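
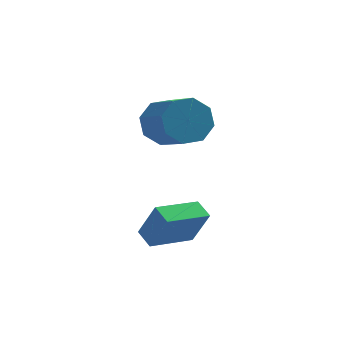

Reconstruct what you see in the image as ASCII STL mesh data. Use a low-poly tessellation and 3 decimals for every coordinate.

solid 
facet normal -0.370 0.798 -0.475
outer loop
vertex 3.714 0.365 -0.089
vertex 3.204 0.636 0.763
vertex 4.137 0.839 0.377
endloop
endfacet
facet normal 0.758 -0.036 -0.652
outer loop
vertex 3.714 0.365 -0.089
vertex 4.137 0.839 0.377
vertex 4.427 -1.167 0.824
endloop
endfacet
facet normal 0.759 -0.035 -0.650
outer loop
vertex 4.427 -1.167 0.824
vertex 4.137 0.839 0.377
vertex 4.849 -0.692 1.291
endloop
endfacet
facet normal 0.371 -0.797 0.476
outer loop
vertex 4.427 -1.167 0.824
vertex 4.849 -0.692 1.291
vertex 3.916 -0.896 1.677
endloop
endfacet
facet normal -0.371 0.797 -0.476
outer loop
vertex 4.137 0.839 0.377
vertex 3.204 0.636 0.763
vertex 4.012 1.195 1.07
endloop
endfacet
facet normal 0.915 0.401 -0.041
outer loop
vertex 4.137 0.839 0.377
vertex 4.012 1.195 1.07
vertex 4.849 -0.692 1.291
endloop
endfacet
facet normal 0.915 0.401 -0.042
outer loop
vertex 4.849 -0.692 1.291
vertex 4.012 1.195 1.07
vertex 4.725 -0.336 1.983
endloop
endfacet
facet normal 0.371 -0.797 0.477
outer loop
vertex 4.849 -0.692 1.291
vertex 4.725 -0.336 1.983
vertex 3.916 -0.896 1.677
endloop
endfacet
facet normal -0.371 0.798 -0.475
outer loop
vertex 4.012 1.195 1.07
vertex 3.204 0.636 0.763
vertex 3.415 1.223 1.583
endloop
endfacet
facet normal 0.536 0.602 0.591
outer loop
vertex 4.012 1.195 1.07
vertex 3.415 1.223 1.583
vertex 4.725 -0.336 1.983
endloop
endfacet
facet normal 0.536 0.602 0.592
outer loop
vertex 4.725 -0.336 1.983
vertex 3.415 1.223 1.583
vertex 4.127 -0.308 2.496
endloop
endfacet
facet normal 0.371 -0.797 0.476
outer loop
vertex 4.725 -0.336 1.983
vertex 4.127 -0.308 2.496
vertex 3.916 -0.896 1.677
endloop
endfacet
facet normal -0.371 0.798 -0.476
outer loop
vertex 3.415 1.223 1.583
vertex 3.204 0.636 0.763
vertex 2.693 0.907 1.616
endloop
endfacet
facet normal -0.157 0.451 0.879
outer loop
vertex 3.415 1.223 1.583
vertex 2.693 0.907 1.616
vertex 4.127 -0.308 2.496
endloop
endfacet
facet normal -0.158 0.450 0.879
outer loop
vertex 4.127 -0.308 2.496
vertex 2.693 0.907 1.616
vertex 3.406 -0.625 2.529
endloop
endfacet
facet normal 0.372 -0.797 0.476
outer loop
vertex 4.127 -0.308 2.496
vertex 3.406 -0.625 2.529
vertex 3.916 -0.896 1.677
endloop
endfacet
facet normal -0.371 0.797 -0.476
outer loop
vertex 2.693 0.907 1.616
vertex 3.204 0.636 0.763
vertex 2.271 0.432 1.149
endloop
endfacet
facet normal -0.759 0.035 0.650
outer loop
vertex 2.693 0.907 1.616
vertex 2.271 0.432 1.149
vertex 3.406 -0.625 2.529
endloop
endfacet
facet normal -0.758 0.036 0.651
outer loop
vertex 3.406 -0.625 2.529
vertex 2.271 0.432 1.149
vertex 2.983 -1.099 2.063
endloop
endfacet
facet normal 0.370 -0.798 0.475
outer loop
vertex 3.406 -0.625 2.529
vertex 2.983 -1.099 2.063
vertex 3.916 -0.896 1.677
endloop
endfacet
facet normal -0.371 0.797 -0.477
outer loop
vertex 2.271 0.432 1.149
vertex 3.204 0.636 0.763
vertex 2.395 0.076 0.457
endloop
endfacet
facet normal -0.915 -0.401 0.042
outer loop
vertex 2.271 0.432 1.149
vertex 2.395 0.076 0.457
vertex 2.983 -1.099 2.063
endloop
endfacet
facet normal -0.915 -0.402 0.041
outer loop
vertex 2.983 -1.099 2.063
vertex 2.395 0.076 0.457
vertex 3.108 -1.455 1.37
endloop
endfacet
facet normal 0.371 -0.797 0.476
outer loop
vertex 2.983 -1.099 2.063
vertex 3.108 -1.455 1.37
vertex 3.916 -0.896 1.677
endloop
endfacet
facet normal -0.371 0.797 -0.476
outer loop
vertex 2.395 0.076 0.457
vertex 3.204 0.636 0.763
vertex 2.993 0.048 -0.056
endloop
endfacet
facet normal -0.536 -0.602 -0.592
outer loop
vertex 2.395 0.076 0.457
vertex 2.993 0.048 -0.056
vertex 3.108 -1.455 1.37
endloop
endfacet
facet normal -0.536 -0.602 -0.591
outer loop
vertex 3.108 -1.455 1.37
vertex 2.993 0.048 -0.056
vertex 3.705 -1.483 0.857
endloop
endfacet
facet normal 0.371 -0.798 0.475
outer loop
vertex 3.108 -1.455 1.37
vertex 3.705 -1.483 0.857
vertex 3.916 -0.896 1.677
endloop
endfacet
facet normal -0.372 0.797 -0.476
outer loop
vertex 2.993 0.048 -0.056
vertex 3.204 0.636 0.763
vertex 3.714 0.365 -0.089
endloop
endfacet
facet normal 0.158 -0.451 -0.879
outer loop
vertex 2.993 0.048 -0.056
vertex 3.714 0.365 -0.089
vertex 3.705 -1.483 0.857
endloop
endfacet
facet normal 0.157 -0.451 -0.879
outer loop
vertex 3.705 -1.483 0.857
vertex 3.714 0.365 -0.089
vertex 4.427 -1.167 0.824
endloop
endfacet
facet normal 0.371 -0.798 0.476
outer loop
vertex 3.705 -1.483 0.857
vertex 4.427 -1.167 0.824
vertex 3.916 -0.896 1.677
endloop
endfacet
facet normal -0.810 -0.547 0.212
outer loop
vertex 3.012 -4.581 -1.114
vertex 2.64 -3.914 -0.816
vertex 2.44 -4.276 -2.511
endloop
endfacet
facet normal 0.453 -0.814 -0.363
outer loop
vertex 3.94 -3.266 -2.904
vertex 3.012 -4.581 -1.114
vertex 2.44 -4.276 -2.511
endloop
endfacet
facet normal -0.811 -0.546 0.212
outer loop
vertex 2.44 -4.276 -2.511
vertex 2.64 -3.914 -0.816
vertex 2.069 -3.609 -2.213
endloop
endfacet
facet normal -0.371 0.199 -0.907
outer loop
vertex 2.069 -3.609 -2.213
vertex 3.94 -3.266 -2.904
vertex 2.44 -4.276 -2.511
endloop
endfacet
facet normal 0.371 -0.198 0.907
outer loop
vertex 3.012 -4.581 -1.114
vertex 4.14 -2.904 -1.209
vertex 2.64 -3.914 -0.816
endloop
endfacet
facet normal 0.453 -0.814 -0.363
outer loop
vertex 4.511 -3.571 -1.507
vertex 3.012 -4.581 -1.114
vertex 3.94 -3.266 -2.904
endloop
endfacet
facet normal 0.372 -0.199 0.907
outer loop
vertex 4.511 -3.571 -1.507
vertex 4.14 -2.904 -1.209
vertex 3.012 -4.581 -1.114
endloop
endfacet
facet normal -0.453 0.814 0.363
outer loop
vertex 2.64 -3.914 -0.816
vertex 4.14 -2.904 -1.209
vertex 2.069 -3.609 -2.213
endloop
endfacet
facet normal -0.371 0.198 -0.907
outer loop
vertex 3.568 -2.599 -2.606
vertex 3.94 -3.266 -2.904
vertex 2.069 -3.609 -2.213
endloop
endfacet
facet normal -0.453 0.814 0.363
outer loop
vertex 2.069 -3.609 -2.213
vertex 4.14 -2.904 -1.209
vertex 3.568 -2.599 -2.606
endloop
endfacet
facet normal 0.810 0.547 -0.212
outer loop
vertex 3.568 -2.599 -2.606
vertex 4.511 -3.571 -1.507
vertex 3.94 -3.266 -2.904
endloop
endfacet
facet normal 0.810 0.546 -0.213
outer loop
vertex 4.14 -2.904 -1.209
vertex 4.511 -3.571 -1.507
vertex 3.568 -2.599 -2.606
endloop
endfacet

endsolid


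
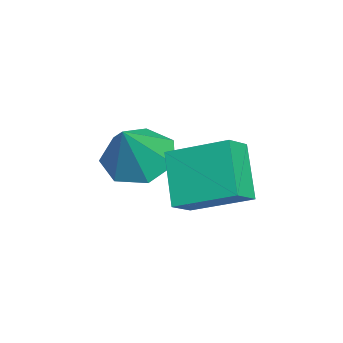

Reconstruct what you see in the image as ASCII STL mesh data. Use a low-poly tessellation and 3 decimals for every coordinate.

solid 
facet normal -0.601 -0.199 0.774
outer loop
vertex 2.283 -1.571 -1.47
vertex 2.648 -0.013 -0.787
vertex 1.635 -1.236 -1.887
endloop
endfacet
facet normal -0.210 -0.895 -0.392
outer loop
vertex 2.632 -0.907 -3.173
vertex 2.283 -1.571 -1.47
vertex 1.635 -1.236 -1.887
endloop
endfacet
facet normal -0.601 -0.199 0.774
outer loop
vertex 1.635 -1.236 -1.887
vertex 2.648 -0.013 -0.787
vertex 2.0 0.322 -1.204
endloop
endfacet
facet normal -0.771 0.398 -0.496
outer loop
vertex 2.0 0.322 -1.204
vertex 2.632 -0.907 -3.173
vertex 1.635 -1.236 -1.887
endloop
endfacet
facet normal 0.771 -0.398 0.496
outer loop
vertex 2.283 -1.571 -1.47
vertex 3.645 0.316 -2.073
vertex 2.648 -0.013 -0.787
endloop
endfacet
facet normal -0.210 -0.895 -0.392
outer loop
vertex 3.28 -1.242 -2.756
vertex 2.283 -1.571 -1.47
vertex 2.632 -0.907 -3.173
endloop
endfacet
facet normal 0.771 -0.398 0.496
outer loop
vertex 3.28 -1.242 -2.756
vertex 3.645 0.316 -2.073
vertex 2.283 -1.571 -1.47
endloop
endfacet
facet normal 0.210 0.895 0.392
outer loop
vertex 2.648 -0.013 -0.787
vertex 3.645 0.316 -2.073
vertex 2.0 0.322 -1.204
endloop
endfacet
facet normal -0.771 0.398 -0.496
outer loop
vertex 2.997 0.651 -2.49
vertex 2.632 -0.907 -3.173
vertex 2.0 0.322 -1.204
endloop
endfacet
facet normal 0.210 0.895 0.392
outer loop
vertex 2.0 0.322 -1.204
vertex 3.645 0.316 -2.073
vertex 2.997 0.651 -2.49
endloop
endfacet
facet normal 0.601 0.199 -0.774
outer loop
vertex 2.997 0.651 -2.49
vertex 3.28 -1.242 -2.756
vertex 2.632 -0.907 -3.173
endloop
endfacet
facet normal 0.601 0.199 -0.774
outer loop
vertex 3.645 0.316 -2.073
vertex 3.28 -1.242 -2.756
vertex 2.997 0.651 -2.49
endloop
endfacet
facet normal -0.603 0.127 -0.787
outer loop
vertex 2.179 -2.789 -2.575
vertex 1.543 -2.32 -2.012
vertex 2.284 -1.955 -2.521
endloop
endfacet
facet normal 0.981 -0.113 -0.156
outer loop
vertex 2.179 -2.789 -2.575
vertex 2.284 -1.955 -2.521
vertex 2.497 -2.52 -0.768
endloop
endfacet
facet normal -0.603 0.127 -0.787
outer loop
vertex 2.284 -1.955 -2.521
vertex 1.543 -2.32 -2.012
vertex 1.832 -1.396 -2.084
endloop
endfacet
facet normal 0.808 0.583 0.090
outer loop
vertex 2.284 -1.955 -2.521
vertex 1.832 -1.396 -2.084
vertex 2.497 -2.52 -0.768
endloop
endfacet
facet normal -0.603 0.127 -0.788
outer loop
vertex 1.832 -1.396 -2.084
vertex 1.543 -2.32 -2.012
vertex 1.162 -1.532 -1.593
endloop
endfacet
facet normal 0.245 0.795 0.555
outer loop
vertex 1.832 -1.396 -2.084
vertex 1.162 -1.532 -1.593
vertex 2.497 -2.52 -0.768
endloop
endfacet
facet normal -0.603 0.127 -0.787
outer loop
vertex 1.162 -1.532 -1.593
vertex 1.543 -2.32 -2.012
vertex 0.779 -2.261 -1.417
endloop
endfacet
facet normal -0.281 0.362 0.889
outer loop
vertex 1.162 -1.532 -1.593
vertex 0.779 -2.261 -1.417
vertex 2.497 -2.52 -0.768
endloop
endfacet
facet normal -0.603 0.126 -0.787
outer loop
vertex 0.779 -2.261 -1.417
vertex 1.543 -2.32 -2.012
vertex 0.972 -3.034 -1.689
endloop
endfacet
facet normal -0.376 -0.390 0.841
outer loop
vertex 0.779 -2.261 -1.417
vertex 0.972 -3.034 -1.689
vertex 2.497 -2.52 -0.768
endloop
endfacet
facet normal -0.604 0.127 -0.787
outer loop
vertex 0.972 -3.034 -1.689
vertex 1.543 -2.32 -2.012
vertex 1.595 -3.269 -2.205
endloop
endfacet
facet normal 0.032 -0.894 0.446
outer loop
vertex 0.972 -3.034 -1.689
vertex 1.595 -3.269 -2.205
vertex 2.497 -2.52 -0.768
endloop
endfacet
facet normal -0.603 0.127 -0.787
outer loop
vertex 1.595 -3.269 -2.205
vertex 1.543 -2.32 -2.012
vertex 2.179 -2.789 -2.575
endloop
endfacet
facet normal 0.636 -0.772 0.003
outer loop
vertex 1.595 -3.269 -2.205
vertex 2.179 -2.789 -2.575
vertex 2.497 -2.52 -0.768
endloop
endfacet

endsolid


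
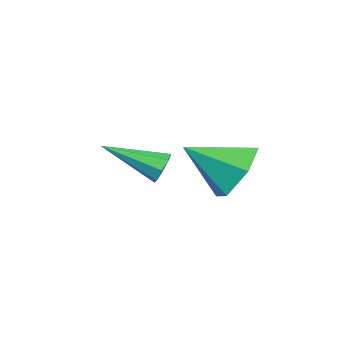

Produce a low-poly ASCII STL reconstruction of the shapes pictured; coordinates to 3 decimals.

solid 
facet normal -0.043 0.851 -0.523
outer loop
vertex 1.995 0.436 -3.646
vertex 1.117 0.592 -3.32
vertex 1.867 0.924 -2.841
endloop
endfacet
facet normal 0.892 -0.309 0.329
outer loop
vertex 1.995 0.436 -3.646
vertex 1.867 0.924 -2.841
vertex 1.183 -0.712 -2.52
endloop
endfacet
facet normal -0.044 0.852 -0.522
outer loop
vertex 1.867 0.924 -2.841
vertex 1.117 0.592 -3.32
vertex 0.989 1.079 -2.514
endloop
endfacet
facet normal 0.354 0.035 0.934
outer loop
vertex 1.867 0.924 -2.841
vertex 0.989 1.079 -2.514
vertex 1.183 -0.712 -2.52
endloop
endfacet
facet normal -0.044 0.852 -0.522
outer loop
vertex 0.989 1.079 -2.514
vertex 1.117 0.592 -3.32
vertex 0.238 0.747 -2.993
endloop
endfacet
facet normal -0.518 -0.059 0.853
outer loop
vertex 0.989 1.079 -2.514
vertex 0.238 0.747 -2.993
vertex 1.183 -0.712 -2.52
endloop
endfacet
facet normal -0.044 0.852 -0.522
outer loop
vertex 0.238 0.747 -2.993
vertex 1.117 0.592 -3.32
vertex 0.366 0.26 -3.798
endloop
endfacet
facet normal -0.851 -0.498 0.166
outer loop
vertex 0.238 0.747 -2.993
vertex 0.366 0.26 -3.798
vertex 1.183 -0.712 -2.52
endloop
endfacet
facet normal -0.043 0.851 -0.523
outer loop
vertex 0.366 0.26 -3.798
vertex 1.117 0.592 -3.32
vertex 1.245 0.104 -4.125
endloop
endfacet
facet normal -0.313 -0.842 -0.440
outer loop
vertex 0.366 0.26 -3.798
vertex 1.245 0.104 -4.125
vertex 1.183 -0.712 -2.52
endloop
endfacet
facet normal -0.043 0.851 -0.523
outer loop
vertex 1.245 0.104 -4.125
vertex 1.117 0.592 -3.32
vertex 1.995 0.436 -3.646
endloop
endfacet
facet normal 0.560 -0.747 -0.358
outer loop
vertex 1.245 0.104 -4.125
vertex 1.995 0.436 -3.646
vertex 1.183 -0.712 -2.52
endloop
endfacet
facet normal 0.013 0.918 -0.396
outer loop
vertex -0.17 -1.251 -3.758
vertex -0.37 -1.43 -4.18
vertex -0.553 -1.244 -3.754
endloop
endfacet
facet normal 0.013 0.144 0.990
outer loop
vertex -0.17 -1.251 -3.758
vertex -0.553 -1.244 -3.754
vertex -0.39 -3.01 -3.5
endloop
endfacet
facet normal 0.012 0.918 -0.396
outer loop
vertex -0.553 -1.244 -3.754
vertex -0.37 -1.43 -4.18
vertex -0.828 -1.346 -3.999
endloop
endfacet
facet normal -0.674 0.044 0.738
outer loop
vertex -0.553 -1.244 -3.754
vertex -0.828 -1.346 -3.999
vertex -0.39 -3.01 -3.5
endloop
endfacet
facet normal 0.013 0.919 -0.394
outer loop
vertex -0.828 -1.346 -3.999
vertex -0.37 -1.43 -4.18
vertex -0.835 -1.497 -4.351
endloop
endfacet
facet normal -0.969 -0.221 0.114
outer loop
vertex -0.828 -1.346 -3.999
vertex -0.835 -1.497 -4.351
vertex -0.39 -3.01 -3.5
endloop
endfacet
facet normal 0.013 0.918 -0.396
outer loop
vertex -0.835 -1.497 -4.351
vertex -0.37 -1.43 -4.18
vertex -0.569 -1.609 -4.602
endloop
endfacet
facet normal -0.697 -0.496 -0.517
outer loop
vertex -0.835 -1.497 -4.351
vertex -0.569 -1.609 -4.602
vertex -0.39 -3.01 -3.5
endloop
endfacet
facet normal 0.012 0.919 -0.395
outer loop
vertex -0.569 -1.609 -4.602
vertex -0.37 -1.43 -4.18
vertex -0.186 -1.616 -4.607
endloop
endfacet
facet normal -0.022 -0.620 -0.784
outer loop
vertex -0.569 -1.609 -4.602
vertex -0.186 -1.616 -4.607
vertex -0.39 -3.01 -3.5
endloop
endfacet
facet normal 0.012 0.919 -0.395
outer loop
vertex -0.186 -1.616 -4.607
vertex -0.37 -1.43 -4.18
vertex 0.089 -1.514 -4.361
endloop
endfacet
facet normal 0.668 -0.520 -0.532
outer loop
vertex -0.186 -1.616 -4.607
vertex 0.089 -1.514 -4.361
vertex -0.39 -3.01 -3.5
endloop
endfacet
facet normal 0.012 0.918 -0.395
outer loop
vertex 0.089 -1.514 -4.361
vertex -0.37 -1.43 -4.18
vertex 0.096 -1.363 -4.01
endloop
endfacet
facet normal 0.962 -0.256 0.091
outer loop
vertex 0.089 -1.514 -4.361
vertex 0.096 -1.363 -4.01
vertex -0.39 -3.01 -3.5
endloop
endfacet
facet normal 0.012 0.918 -0.395
outer loop
vertex 0.096 -1.363 -4.01
vertex -0.37 -1.43 -4.18
vertex -0.17 -1.251 -3.758
endloop
endfacet
facet normal 0.692 0.019 0.722
outer loop
vertex 0.096 -1.363 -4.01
vertex -0.17 -1.251 -3.758
vertex -0.39 -3.01 -3.5
endloop
endfacet

endsolid


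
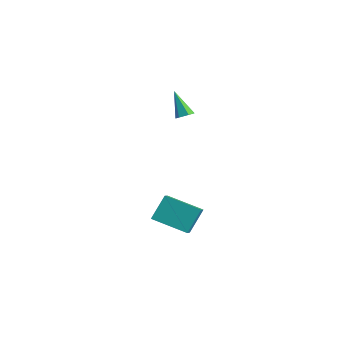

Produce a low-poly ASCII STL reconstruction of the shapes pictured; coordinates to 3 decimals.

solid 
facet normal -0.799 -0.511 0.318
outer loop
vertex -2.088 -2.262 -2.539
vertex -2.817 -1.517 -3.174
vertex -1.965 -3.297 -3.894
endloop
endfacet
facet normal 0.597 -0.610 0.520
outer loop
vertex -0.223 -2.183 -4.586
vertex -2.088 -2.262 -2.539
vertex -1.965 -3.297 -3.894
endloop
endfacet
facet normal -0.799 -0.511 0.317
outer loop
vertex -1.965 -3.297 -3.894
vertex -2.817 -1.517 -3.174
vertex -2.693 -2.552 -4.529
endloop
endfacet
facet normal 0.072 -0.605 -0.793
outer loop
vertex -2.693 -2.552 -4.529
vertex -0.223 -2.183 -4.586
vertex -1.965 -3.297 -3.894
endloop
endfacet
facet normal -0.072 0.605 0.793
outer loop
vertex -2.088 -2.262 -2.539
vertex -1.075 -0.403 -3.866
vertex -2.817 -1.517 -3.174
endloop
endfacet
facet normal 0.597 -0.610 0.521
outer loop
vertex -0.347 -1.148 -3.231
vertex -2.088 -2.262 -2.539
vertex -0.223 -2.183 -4.586
endloop
endfacet
facet normal -0.072 0.605 0.793
outer loop
vertex -0.347 -1.148 -3.231
vertex -1.075 -0.403 -3.866
vertex -2.088 -2.262 -2.539
endloop
endfacet
facet normal -0.597 0.610 -0.521
outer loop
vertex -2.817 -1.517 -3.174
vertex -1.075 -0.403 -3.866
vertex -2.693 -2.552 -4.529
endloop
endfacet
facet normal 0.072 -0.605 -0.793
outer loop
vertex -0.952 -1.438 -5.221
vertex -0.223 -2.183 -4.586
vertex -2.693 -2.552 -4.529
endloop
endfacet
facet normal -0.597 0.610 -0.520
outer loop
vertex -2.693 -2.552 -4.529
vertex -1.075 -0.403 -3.866
vertex -0.952 -1.438 -5.221
endloop
endfacet
facet normal 0.799 0.511 -0.317
outer loop
vertex -0.952 -1.438 -5.221
vertex -0.347 -1.148 -3.231
vertex -0.223 -2.183 -4.586
endloop
endfacet
facet normal 0.799 0.510 -0.317
outer loop
vertex -1.075 -0.403 -3.866
vertex -0.347 -1.148 -3.231
vertex -0.952 -1.438 -5.221
endloop
endfacet
facet normal 0.562 -0.022 -0.827
outer loop
vertex -2.88 -0.018 2.65
vertex -3.325 0.09 2.345
vertex -3.019 0.503 2.542
endloop
endfacet
facet normal 0.619 0.314 0.720
outer loop
vertex -2.88 -0.018 2.65
vertex -3.019 0.503 2.542
vertex -4.335 0.13 3.835
endloop
endfacet
facet normal 0.562 -0.022 -0.827
outer loop
vertex -3.019 0.503 2.542
vertex -3.325 0.09 2.345
vertex -3.464 0.611 2.237
endloop
endfacet
facet normal 0.025 0.953 0.301
outer loop
vertex -3.019 0.503 2.542
vertex -3.464 0.611 2.237
vertex -4.335 0.13 3.835
endloop
endfacet
facet normal 0.560 -0.022 -0.828
outer loop
vertex -3.464 0.611 2.237
vertex -3.325 0.09 2.345
vertex -3.77 0.198 2.041
endloop
endfacet
facet normal -0.736 0.644 -0.207
outer loop
vertex -3.464 0.611 2.237
vertex -3.77 0.198 2.041
vertex -4.335 0.13 3.835
endloop
endfacet
facet normal 0.560 -0.022 -0.828
outer loop
vertex -3.77 0.198 2.041
vertex -3.325 0.09 2.345
vertex -3.631 -0.323 2.149
endloop
endfacet
facet normal -0.906 -0.303 -0.297
outer loop
vertex -3.77 0.198 2.041
vertex -3.631 -0.323 2.149
vertex -4.335 0.13 3.835
endloop
endfacet
facet normal 0.561 -0.023 -0.827
outer loop
vertex -3.631 -0.323 2.149
vertex -3.325 0.09 2.345
vertex -3.186 -0.431 2.454
endloop
endfacet
facet normal -0.313 -0.942 0.123
outer loop
vertex -3.631 -0.323 2.149
vertex -3.186 -0.431 2.454
vertex -4.335 0.13 3.835
endloop
endfacet
facet normal 0.561 -0.023 -0.827
outer loop
vertex -3.186 -0.431 2.454
vertex -3.325 0.09 2.345
vertex -2.88 -0.018 2.65
endloop
endfacet
facet normal 0.449 -0.632 0.631
outer loop
vertex -3.186 -0.431 2.454
vertex -2.88 -0.018 2.65
vertex -4.335 0.13 3.835
endloop
endfacet

endsolid


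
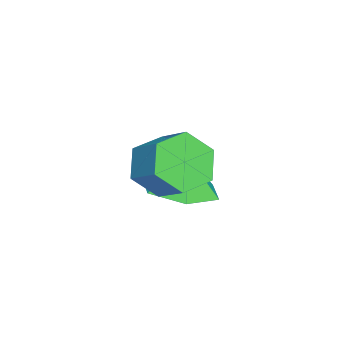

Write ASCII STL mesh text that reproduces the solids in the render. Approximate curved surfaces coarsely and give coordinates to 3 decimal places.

solid 
facet normal 0.189 -0.147 -0.971
outer loop
vertex 2.49 2.28 -2.669
vertex 1.695 2.978 -2.929
vertex 2.713 3.34 -2.786
endloop
endfacet
facet normal 0.609 -0.041 0.792
outer loop
vertex 2.49 2.28 -2.669
vertex 2.713 3.34 -2.786
vertex 1.485 3.142 -1.851
endloop
endfacet
facet normal 0.189 -0.147 -0.971
outer loop
vertex 2.713 3.34 -2.786
vertex 1.695 2.978 -2.929
vertex 1.918 4.039 -3.046
endloop
endfacet
facet normal 0.379 0.669 0.639
outer loop
vertex 2.713 3.34 -2.786
vertex 1.918 4.039 -3.046
vertex 1.485 3.142 -1.851
endloop
endfacet
facet normal 0.189 -0.147 -0.971
outer loop
vertex 1.918 4.039 -3.046
vertex 1.695 2.978 -2.929
vertex 0.9 3.677 -3.189
endloop
endfacet
facet normal -0.353 0.805 0.476
outer loop
vertex 1.918 4.039 -3.046
vertex 0.9 3.677 -3.189
vertex 1.485 3.142 -1.851
endloop
endfacet
facet normal 0.188 -0.147 -0.971
outer loop
vertex 0.9 3.677 -3.189
vertex 1.695 2.978 -2.929
vertex 0.676 2.617 -3.072
endloop
endfacet
facet normal -0.854 0.232 0.466
outer loop
vertex 0.9 3.677 -3.189
vertex 0.676 2.617 -3.072
vertex 1.485 3.142 -1.851
endloop
endfacet
facet normal 0.188 -0.147 -0.971
outer loop
vertex 0.676 2.617 -3.072
vertex 1.695 2.978 -2.929
vertex 1.471 1.918 -2.812
endloop
endfacet
facet normal -0.623 -0.479 0.619
outer loop
vertex 0.676 2.617 -3.072
vertex 1.471 1.918 -2.812
vertex 1.485 3.142 -1.851
endloop
endfacet
facet normal 0.188 -0.147 -0.971
outer loop
vertex 1.471 1.918 -2.812
vertex 1.695 2.978 -2.929
vertex 2.49 2.28 -2.669
endloop
endfacet
facet normal 0.109 -0.615 0.781
outer loop
vertex 1.471 1.918 -2.812
vertex 2.49 2.28 -2.669
vertex 1.485 3.142 -1.851
endloop
endfacet
facet normal -0.544 -0.625 -0.559
outer loop
vertex 4.125 2.933 -1.62
vertex 3.513 2.844 -0.925
vertex 3.4 3.512 -1.562
endloop
endfacet
facet normal 0.309 0.469 -0.827
outer loop
vertex 4.125 2.933 -1.62
vertex 3.4 3.512 -1.562
vertex 4.778 3.684 -0.95
endloop
endfacet
facet normal 0.309 0.469 -0.827
outer loop
vertex 4.778 3.684 -0.95
vertex 3.4 3.512 -1.562
vertex 4.053 4.263 -0.892
endloop
endfacet
facet normal 0.545 0.626 0.558
outer loop
vertex 4.778 3.684 -0.95
vertex 4.053 4.263 -0.892
vertex 4.167 3.596 -0.255
endloop
endfacet
facet normal -0.545 -0.625 -0.559
outer loop
vertex 3.4 3.512 -1.562
vertex 3.513 2.844 -0.925
vertex 2.788 3.424 -0.867
endloop
endfacet
facet normal -0.521 0.774 -0.360
outer loop
vertex 3.4 3.512 -1.562
vertex 2.788 3.424 -0.867
vertex 4.053 4.263 -0.892
endloop
endfacet
facet normal -0.521 0.774 -0.360
outer loop
vertex 4.053 4.263 -0.892
vertex 2.788 3.424 -0.867
vertex 3.441 4.175 -0.197
endloop
endfacet
facet normal 0.544 0.626 0.558
outer loop
vertex 4.053 4.263 -0.892
vertex 3.441 4.175 -0.197
vertex 4.167 3.596 -0.255
endloop
endfacet
facet normal -0.545 -0.625 -0.558
outer loop
vertex 2.788 3.424 -0.867
vertex 3.513 2.844 -0.925
vertex 2.902 2.756 -0.23
endloop
endfacet
facet normal -0.830 0.304 0.468
outer loop
vertex 2.788 3.424 -0.867
vertex 2.902 2.756 -0.23
vertex 3.441 4.175 -0.197
endloop
endfacet
facet normal -0.830 0.304 0.468
outer loop
vertex 3.441 4.175 -0.197
vertex 2.902 2.756 -0.23
vertex 3.555 3.507 0.44
endloop
endfacet
facet normal 0.544 0.626 0.559
outer loop
vertex 3.441 4.175 -0.197
vertex 3.555 3.507 0.44
vertex 4.167 3.596 -0.255
endloop
endfacet
facet normal -0.545 -0.626 -0.558
outer loop
vertex 2.902 2.756 -0.23
vertex 3.513 2.844 -0.925
vertex 3.627 2.177 -0.288
endloop
endfacet
facet normal -0.309 -0.469 0.827
outer loop
vertex 2.902 2.756 -0.23
vertex 3.627 2.177 -0.288
vertex 3.555 3.507 0.44
endloop
endfacet
facet normal -0.309 -0.469 0.827
outer loop
vertex 3.555 3.507 0.44
vertex 3.627 2.177 -0.288
vertex 4.28 2.928 0.382
endloop
endfacet
facet normal 0.544 0.625 0.559
outer loop
vertex 3.555 3.507 0.44
vertex 4.28 2.928 0.382
vertex 4.167 3.596 -0.255
endloop
endfacet
facet normal -0.544 -0.626 -0.558
outer loop
vertex 3.627 2.177 -0.288
vertex 3.513 2.844 -0.925
vertex 4.239 2.265 -0.983
endloop
endfacet
facet normal 0.521 -0.774 0.360
outer loop
vertex 3.627 2.177 -0.288
vertex 4.239 2.265 -0.983
vertex 4.28 2.928 0.382
endloop
endfacet
facet normal 0.521 -0.774 0.360
outer loop
vertex 4.28 2.928 0.382
vertex 4.239 2.265 -0.983
vertex 4.892 3.016 -0.313
endloop
endfacet
facet normal 0.545 0.625 0.559
outer loop
vertex 4.28 2.928 0.382
vertex 4.892 3.016 -0.313
vertex 4.167 3.596 -0.255
endloop
endfacet
facet normal -0.544 -0.626 -0.559
outer loop
vertex 4.239 2.265 -0.983
vertex 3.513 2.844 -0.925
vertex 4.125 2.933 -1.62
endloop
endfacet
facet normal 0.830 -0.304 -0.468
outer loop
vertex 4.239 2.265 -0.983
vertex 4.125 2.933 -1.62
vertex 4.892 3.016 -0.313
endloop
endfacet
facet normal 0.830 -0.304 -0.468
outer loop
vertex 4.892 3.016 -0.313
vertex 4.125 2.933 -1.62
vertex 4.778 3.684 -0.95
endloop
endfacet
facet normal 0.545 0.625 0.558
outer loop
vertex 4.892 3.016 -0.313
vertex 4.778 3.684 -0.95
vertex 4.167 3.596 -0.255
endloop
endfacet

endsolid


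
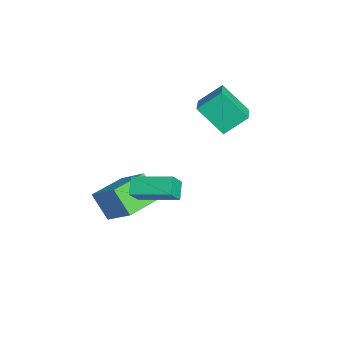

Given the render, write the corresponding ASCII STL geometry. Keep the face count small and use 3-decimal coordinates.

solid 
facet normal -0.545 0.395 -0.740
outer loop
vertex 1.181 -3.278 0.903
vertex 1.98 -1.383 1.326
vertex 1.973 -3.46 0.222
endloop
endfacet
facet normal -0.380 -0.903 -0.201
outer loop
vertex 2.66 -3.957 1.154
vertex 1.181 -3.278 0.903
vertex 1.973 -3.46 0.222
endloop
endfacet
facet normal -0.545 0.395 -0.739
outer loop
vertex 1.973 -3.46 0.222
vertex 1.98 -1.383 1.326
vertex 2.772 -1.564 0.645
endloop
endfacet
facet normal 0.747 -0.172 -0.642
outer loop
vertex 2.772 -1.564 0.645
vertex 2.66 -3.957 1.154
vertex 1.973 -3.46 0.222
endloop
endfacet
facet normal -0.747 0.172 0.642
outer loop
vertex 1.181 -3.278 0.903
vertex 2.667 -1.88 2.258
vertex 1.98 -1.383 1.326
endloop
endfacet
facet normal -0.380 -0.903 -0.202
outer loop
vertex 1.868 -3.776 1.835
vertex 1.181 -3.278 0.903
vertex 2.66 -3.957 1.154
endloop
endfacet
facet normal -0.747 0.172 0.642
outer loop
vertex 1.868 -3.776 1.835
vertex 2.667 -1.88 2.258
vertex 1.181 -3.278 0.903
endloop
endfacet
facet normal 0.380 0.903 0.202
outer loop
vertex 1.98 -1.383 1.326
vertex 2.667 -1.88 2.258
vertex 2.772 -1.564 0.645
endloop
endfacet
facet normal 0.747 -0.172 -0.642
outer loop
vertex 3.459 -2.062 1.577
vertex 2.66 -3.957 1.154
vertex 2.772 -1.564 0.645
endloop
endfacet
facet normal 0.381 0.902 0.202
outer loop
vertex 2.772 -1.564 0.645
vertex 2.667 -1.88 2.258
vertex 3.459 -2.062 1.577
endloop
endfacet
facet normal 0.545 -0.395 0.739
outer loop
vertex 3.459 -2.062 1.577
vertex 1.868 -3.776 1.835
vertex 2.66 -3.957 1.154
endloop
endfacet
facet normal 0.545 -0.395 0.740
outer loop
vertex 2.667 -1.88 2.258
vertex 1.868 -3.776 1.835
vertex 3.459 -2.062 1.577
endloop
endfacet
facet normal -0.927 0.164 -0.337
outer loop
vertex -4.555 1.504 3.616
vertex -3.805 2.747 2.155
vertex -4.415 0.248 2.619
endloop
endfacet
facet normal -0.364 -0.604 0.709
outer loop
vertex -2.635 -0.067 3.265
vertex -4.555 1.504 3.616
vertex -4.415 0.248 2.619
endloop
endfacet
facet normal -0.927 0.164 -0.336
outer loop
vertex -4.415 0.248 2.619
vertex -3.805 2.747 2.155
vertex -3.666 1.491 1.158
endloop
endfacet
facet normal 0.087 -0.780 -0.619
outer loop
vertex -3.666 1.491 1.158
vertex -2.635 -0.067 3.265
vertex -4.415 0.248 2.619
endloop
endfacet
facet normal -0.087 0.780 0.619
outer loop
vertex -4.555 1.504 3.616
vertex -2.025 2.432 2.801
vertex -3.805 2.747 2.155
endloop
endfacet
facet normal -0.364 -0.603 0.709
outer loop
vertex -2.774 1.189 4.262
vertex -4.555 1.504 3.616
vertex -2.635 -0.067 3.265
endloop
endfacet
facet normal -0.087 0.780 0.619
outer loop
vertex -2.774 1.189 4.262
vertex -2.025 2.432 2.801
vertex -4.555 1.504 3.616
endloop
endfacet
facet normal 0.364 0.603 -0.709
outer loop
vertex -3.805 2.747 2.155
vertex -2.025 2.432 2.801
vertex -3.666 1.491 1.158
endloop
endfacet
facet normal 0.087 -0.780 -0.619
outer loop
vertex -1.885 1.176 1.804
vertex -2.635 -0.067 3.265
vertex -3.666 1.491 1.158
endloop
endfacet
facet normal 0.364 0.604 -0.709
outer loop
vertex -3.666 1.491 1.158
vertex -2.025 2.432 2.801
vertex -1.885 1.176 1.804
endloop
endfacet
facet normal 0.927 -0.164 0.336
outer loop
vertex -1.885 1.176 1.804
vertex -2.774 1.189 4.262
vertex -2.635 -0.067 3.265
endloop
endfacet
facet normal 0.927 -0.164 0.336
outer loop
vertex -2.025 2.432 2.801
vertex -2.774 1.189 4.262
vertex -1.885 1.176 1.804
endloop
endfacet
facet normal -0.623 -0.499 -0.602
outer loop
vertex -1.395 -5.434 -1.794
vertex -2.751 -3.831 -1.718
vertex -0.636 -4.727 -3.166
endloop
endfacet
facet normal 0.645 -0.763 -0.036
outer loop
vertex 0.611 -3.729 -1.962
vertex -1.395 -5.434 -1.794
vertex -0.636 -4.727 -3.166
endloop
endfacet
facet normal -0.624 -0.498 -0.602
outer loop
vertex -0.636 -4.727 -3.166
vertex -2.751 -3.831 -1.718
vertex -1.991 -3.124 -3.09
endloop
endfacet
facet normal 0.441 0.411 -0.798
outer loop
vertex -1.991 -3.124 -3.09
vertex 0.611 -3.729 -1.962
vertex -0.636 -4.727 -3.166
endloop
endfacet
facet normal -0.441 -0.411 0.798
outer loop
vertex -1.395 -5.434 -1.794
vertex -1.504 -2.833 -0.514
vertex -2.751 -3.831 -1.718
endloop
endfacet
facet normal 0.645 -0.763 -0.036
outer loop
vertex -0.149 -4.436 -0.59
vertex -1.395 -5.434 -1.794
vertex 0.611 -3.729 -1.962
endloop
endfacet
facet normal -0.442 -0.411 0.798
outer loop
vertex -0.149 -4.436 -0.59
vertex -1.504 -2.833 -0.514
vertex -1.395 -5.434 -1.794
endloop
endfacet
facet normal -0.645 0.763 0.036
outer loop
vertex -2.751 -3.831 -1.718
vertex -1.504 -2.833 -0.514
vertex -1.991 -3.124 -3.09
endloop
endfacet
facet normal 0.441 0.411 -0.798
outer loop
vertex -0.745 -2.126 -1.886
vertex 0.611 -3.729 -1.962
vertex -1.991 -3.124 -3.09
endloop
endfacet
facet normal -0.646 0.763 0.036
outer loop
vertex -1.991 -3.124 -3.09
vertex -1.504 -2.833 -0.514
vertex -0.745 -2.126 -1.886
endloop
endfacet
facet normal 0.623 0.499 0.602
outer loop
vertex -0.745 -2.126 -1.886
vertex -0.149 -4.436 -0.59
vertex 0.611 -3.729 -1.962
endloop
endfacet
facet normal 0.624 0.499 0.602
outer loop
vertex -1.504 -2.833 -0.514
vertex -0.149 -4.436 -0.59
vertex -0.745 -2.126 -1.886
endloop
endfacet

endsolid


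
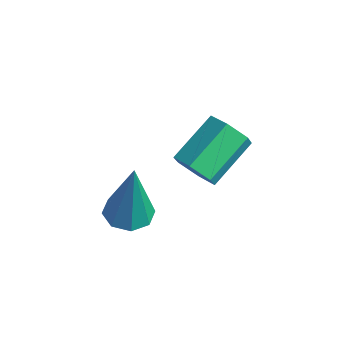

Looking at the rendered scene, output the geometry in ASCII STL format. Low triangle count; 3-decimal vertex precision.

solid 
facet normal -0.164 0.005 -0.986
outer loop
vertex -3.126 -3.447 -3.004
vertex -3.635 -3.205 -2.918
vertex -3.106 -3.012 -3.005
endloop
endfacet
facet normal 0.991 -0.045 0.125
outer loop
vertex -3.126 -3.447 -3.004
vertex -3.106 -3.012 -3.005
vertex -3.345 -3.215 -1.182
endloop
endfacet
facet normal -0.164 0.005 -0.986
outer loop
vertex -3.106 -3.012 -3.005
vertex -3.635 -3.205 -2.918
vertex -3.396 -2.689 -2.955
endloop
endfacet
facet normal 0.746 0.644 0.170
outer loop
vertex -3.106 -3.012 -3.005
vertex -3.396 -2.689 -2.955
vertex -3.345 -3.215 -1.182
endloop
endfacet
facet normal -0.165 0.006 -0.986
outer loop
vertex -3.396 -2.689 -2.955
vertex -3.635 -3.205 -2.918
vertex -3.826 -2.669 -2.883
endloop
endfacet
facet normal 0.091 0.955 0.281
outer loop
vertex -3.396 -2.689 -2.955
vertex -3.826 -2.669 -2.883
vertex -3.345 -3.215 -1.182
endloop
endfacet
facet normal -0.164 0.006 -0.986
outer loop
vertex -3.826 -2.669 -2.883
vertex -3.635 -3.205 -2.918
vertex -4.144 -2.963 -2.832
endloop
endfacet
facet normal -0.589 0.706 0.393
outer loop
vertex -3.826 -2.669 -2.883
vertex -4.144 -2.963 -2.832
vertex -3.345 -3.215 -1.182
endloop
endfacet
facet normal -0.164 0.005 -0.986
outer loop
vertex -4.144 -2.963 -2.832
vertex -3.635 -3.205 -2.918
vertex -4.164 -3.399 -2.831
endloop
endfacet
facet normal -0.897 0.042 0.441
outer loop
vertex -4.144 -2.963 -2.832
vertex -4.164 -3.399 -2.831
vertex -3.345 -3.215 -1.182
endloop
endfacet
facet normal -0.164 0.005 -0.986
outer loop
vertex -4.164 -3.399 -2.831
vertex -3.635 -3.205 -2.918
vertex -3.874 -3.721 -2.881
endloop
endfacet
facet normal -0.651 -0.648 0.396
outer loop
vertex -4.164 -3.399 -2.831
vertex -3.874 -3.721 -2.881
vertex -3.345 -3.215 -1.182
endloop
endfacet
facet normal -0.165 0.006 -0.986
outer loop
vertex -3.874 -3.721 -2.881
vertex -3.635 -3.205 -2.918
vertex -3.444 -3.741 -2.953
endloop
endfacet
facet normal 0.003 -0.959 0.285
outer loop
vertex -3.874 -3.721 -2.881
vertex -3.444 -3.741 -2.953
vertex -3.345 -3.215 -1.182
endloop
endfacet
facet normal -0.164 0.006 -0.986
outer loop
vertex -3.444 -3.741 -2.953
vertex -3.635 -3.205 -2.918
vertex -3.126 -3.447 -3.004
endloop
endfacet
facet normal 0.683 -0.709 0.172
outer loop
vertex -3.444 -3.741 -2.953
vertex -3.126 -3.447 -3.004
vertex -3.345 -3.215 -1.182
endloop
endfacet
facet normal 0.199 -0.836 -0.511
outer loop
vertex -3.248 -1.283 -2.659
vertex -3.606 -1.58 -2.313
vertex -3.809 -1.333 -2.796
endloop
endfacet
facet normal 0.153 0.543 -0.826
outer loop
vertex -3.248 -1.283 -2.659
vertex -3.809 -1.333 -2.796
vertex -3.516 -0.163 -1.973
endloop
endfacet
facet normal 0.155 0.542 -0.826
outer loop
vertex -3.516 -0.163 -1.973
vertex -3.809 -1.333 -2.796
vertex -4.077 -0.213 -2.111
endloop
endfacet
facet normal -0.200 0.836 0.511
outer loop
vertex -3.516 -0.163 -1.973
vertex -4.077 -0.213 -2.111
vertex -3.874 -0.46 -1.627
endloop
endfacet
facet normal 0.199 -0.836 -0.511
outer loop
vertex -3.809 -1.333 -2.796
vertex -3.606 -1.58 -2.313
vertex -4.167 -1.63 -2.45
endloop
endfacet
facet normal -0.761 0.196 -0.619
outer loop
vertex -3.809 -1.333 -2.796
vertex -4.167 -1.63 -2.45
vertex -4.077 -0.213 -2.111
endloop
endfacet
facet normal -0.761 0.196 -0.619
outer loop
vertex -4.077 -0.213 -2.111
vertex -4.167 -1.63 -2.45
vertex -4.435 -0.51 -1.765
endloop
endfacet
facet normal -0.200 0.836 0.511
outer loop
vertex -4.077 -0.213 -2.111
vertex -4.435 -0.51 -1.765
vertex -3.874 -0.46 -1.627
endloop
endfacet
facet normal 0.199 -0.836 -0.511
outer loop
vertex -4.167 -1.63 -2.45
vertex -3.606 -1.58 -2.313
vertex -3.964 -1.877 -1.967
endloop
endfacet
facet normal -0.915 -0.346 0.208
outer loop
vertex -4.167 -1.63 -2.45
vertex -3.964 -1.877 -1.967
vertex -4.435 -0.51 -1.765
endloop
endfacet
facet normal -0.915 -0.346 0.207
outer loop
vertex -4.435 -0.51 -1.765
vertex -3.964 -1.877 -1.967
vertex -4.232 -0.757 -1.281
endloop
endfacet
facet normal -0.200 0.836 0.511
outer loop
vertex -4.435 -0.51 -1.765
vertex -4.232 -0.757 -1.281
vertex -3.874 -0.46 -1.627
endloop
endfacet
facet normal 0.200 -0.836 -0.511
outer loop
vertex -3.964 -1.877 -1.967
vertex -3.606 -1.58 -2.313
vertex -3.403 -1.827 -1.829
endloop
endfacet
facet normal -0.155 -0.543 0.826
outer loop
vertex -3.964 -1.877 -1.967
vertex -3.403 -1.827 -1.829
vertex -4.232 -0.757 -1.281
endloop
endfacet
facet normal -0.153 -0.542 0.826
outer loop
vertex -4.232 -0.757 -1.281
vertex -3.403 -1.827 -1.829
vertex -3.671 -0.707 -1.144
endloop
endfacet
facet normal -0.199 0.836 0.511
outer loop
vertex -4.232 -0.757 -1.281
vertex -3.671 -0.707 -1.144
vertex -3.874 -0.46 -1.627
endloop
endfacet
facet normal 0.200 -0.836 -0.511
outer loop
vertex -3.403 -1.827 -1.829
vertex -3.606 -1.58 -2.313
vertex -3.045 -1.53 -2.175
endloop
endfacet
facet normal 0.761 -0.196 0.619
outer loop
vertex -3.403 -1.827 -1.829
vertex -3.045 -1.53 -2.175
vertex -3.671 -0.707 -1.144
endloop
endfacet
facet normal 0.761 -0.196 0.619
outer loop
vertex -3.671 -0.707 -1.144
vertex -3.045 -1.53 -2.175
vertex -3.313 -0.41 -1.49
endloop
endfacet
facet normal -0.199 0.836 0.511
outer loop
vertex -3.671 -0.707 -1.144
vertex -3.313 -0.41 -1.49
vertex -3.874 -0.46 -1.627
endloop
endfacet
facet normal 0.200 -0.836 -0.511
outer loop
vertex -3.045 -1.53 -2.175
vertex -3.606 -1.58 -2.313
vertex -3.248 -1.283 -2.659
endloop
endfacet
facet normal 0.915 0.346 -0.207
outer loop
vertex -3.045 -1.53 -2.175
vertex -3.248 -1.283 -2.659
vertex -3.313 -0.41 -1.49
endloop
endfacet
facet normal 0.915 0.346 -0.208
outer loop
vertex -3.313 -0.41 -1.49
vertex -3.248 -1.283 -2.659
vertex -3.516 -0.163 -1.973
endloop
endfacet
facet normal -0.199 0.836 0.511
outer loop
vertex -3.313 -0.41 -1.49
vertex -3.516 -0.163 -1.973
vertex -3.874 -0.46 -1.627
endloop
endfacet

endsolid


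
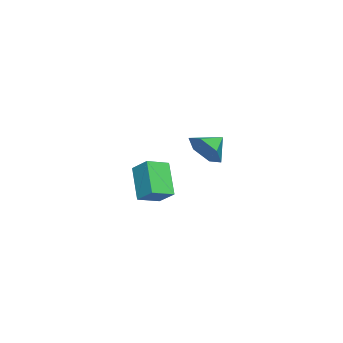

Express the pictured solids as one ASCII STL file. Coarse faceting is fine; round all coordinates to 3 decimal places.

solid 
facet normal -0.546 -0.334 0.768
outer loop
vertex 2.047 -1.663 -2.117
vertex 1.189 -0.981 -2.43
vertex 1.627 -2.493 -2.776
endloop
endfacet
facet normal 0.753 -0.599 0.274
outer loop
vertex 2.631 -1.879 -4.19
vertex 2.047 -1.663 -2.117
vertex 1.627 -2.493 -2.776
endloop
endfacet
facet normal -0.545 -0.334 0.769
outer loop
vertex 1.627 -2.493 -2.776
vertex 1.189 -0.981 -2.43
vertex 0.769 -1.811 -3.088
endloop
endfacet
facet normal -0.369 -0.728 -0.578
outer loop
vertex 0.769 -1.811 -3.088
vertex 2.631 -1.879 -4.19
vertex 1.627 -2.493 -2.776
endloop
endfacet
facet normal 0.368 0.728 0.578
outer loop
vertex 2.047 -1.663 -2.117
vertex 2.193 -0.367 -3.844
vertex 1.189 -0.981 -2.43
endloop
endfacet
facet normal 0.753 -0.598 0.274
outer loop
vertex 3.051 -1.049 -3.532
vertex 2.047 -1.663 -2.117
vertex 2.631 -1.879 -4.19
endloop
endfacet
facet normal 0.369 0.728 0.578
outer loop
vertex 3.051 -1.049 -3.532
vertex 2.193 -0.367 -3.844
vertex 2.047 -1.663 -2.117
endloop
endfacet
facet normal -0.753 0.598 -0.275
outer loop
vertex 1.189 -0.981 -2.43
vertex 2.193 -0.367 -3.844
vertex 0.769 -1.811 -3.088
endloop
endfacet
facet normal -0.368 -0.729 -0.578
outer loop
vertex 1.773 -1.197 -4.503
vertex 2.631 -1.879 -4.19
vertex 0.769 -1.811 -3.088
endloop
endfacet
facet normal -0.753 0.599 -0.274
outer loop
vertex 0.769 -1.811 -3.088
vertex 2.193 -0.367 -3.844
vertex 1.773 -1.197 -4.503
endloop
endfacet
facet normal 0.546 0.333 -0.769
outer loop
vertex 1.773 -1.197 -4.503
vertex 3.051 -1.049 -3.532
vertex 2.631 -1.879 -4.19
endloop
endfacet
facet normal 0.545 0.334 -0.769
outer loop
vertex 2.193 -0.367 -3.844
vertex 3.051 -1.049 -3.532
vertex 1.773 -1.197 -4.503
endloop
endfacet
facet normal 0.744 -0.459 -0.485
outer loop
vertex -2.844 -0.975 -2.281
vertex -3.393 -0.945 -3.151
vertex -2.76 -0.168 -2.915
endloop
endfacet
facet normal 0.088 0.610 0.788
outer loop
vertex -2.844 -0.975 -2.281
vertex -2.76 -0.168 -2.915
vertex -4.287 -0.395 -2.569
endloop
endfacet
facet normal 0.744 -0.459 -0.486
outer loop
vertex -2.76 -0.168 -2.915
vertex -3.393 -0.945 -3.151
vertex -3.31 -0.138 -3.786
endloop
endfacet
facet normal -0.122 0.986 0.111
outer loop
vertex -2.76 -0.168 -2.915
vertex -3.31 -0.138 -3.786
vertex -4.287 -0.395 -2.569
endloop
endfacet
facet normal 0.744 -0.459 -0.486
outer loop
vertex -3.31 -0.138 -3.786
vertex -3.393 -0.945 -3.151
vertex -3.943 -0.915 -4.022
endloop
endfacet
facet normal -0.654 0.650 -0.387
outer loop
vertex -3.31 -0.138 -3.786
vertex -3.943 -0.915 -4.022
vertex -4.287 -0.395 -2.569
endloop
endfacet
facet normal 0.744 -0.459 -0.486
outer loop
vertex -3.943 -0.915 -4.022
vertex -3.393 -0.945 -3.151
vertex -4.027 -1.723 -3.387
endloop
endfacet
facet normal -0.976 -0.063 -0.209
outer loop
vertex -3.943 -0.915 -4.022
vertex -4.027 -1.723 -3.387
vertex -4.287 -0.395 -2.569
endloop
endfacet
facet normal 0.744 -0.459 -0.486
outer loop
vertex -4.027 -1.723 -3.387
vertex -3.393 -0.945 -3.151
vertex -3.477 -1.752 -2.517
endloop
endfacet
facet normal -0.766 -0.439 0.470
outer loop
vertex -4.027 -1.723 -3.387
vertex -3.477 -1.752 -2.517
vertex -4.287 -0.395 -2.569
endloop
endfacet
facet normal 0.744 -0.459 -0.485
outer loop
vertex -3.477 -1.752 -2.517
vertex -3.393 -0.945 -3.151
vertex -2.844 -0.975 -2.281
endloop
endfacet
facet normal -0.234 -0.103 0.967
outer loop
vertex -3.477 -1.752 -2.517
vertex -2.844 -0.975 -2.281
vertex -4.287 -0.395 -2.569
endloop
endfacet

endsolid


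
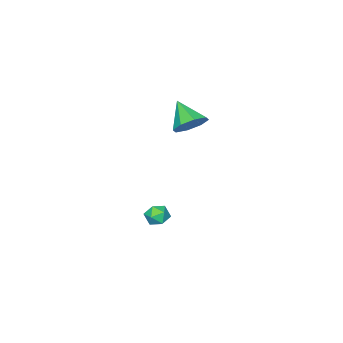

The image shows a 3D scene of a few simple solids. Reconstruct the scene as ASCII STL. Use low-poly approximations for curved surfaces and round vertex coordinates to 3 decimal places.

solid 
facet normal -0.101 0.990 0.096
outer loop
vertex 1.228 3.0 -3.658
vertex 0.512 2.913 -3.51
vertex 1.004 2.91 -2.963
endloop
endfacet
facet normal 0.557 0.781 0.281
outer loop
vertex 1.228 3.0 -3.658
vertex 1.004 2.91 -2.963
vertex 1.608 2.565 -3.202
endloop
endfacet
facet normal 0.849 0.448 -0.280
outer loop
vertex 1.228 3.0 -3.658
vertex 1.608 2.565 -3.202
vertex 1.49 2.355 -3.897
endloop
endfacet
facet normal 0.372 0.452 -0.811
outer loop
vertex 1.228 3.0 -3.658
vertex 1.49 2.355 -3.897
vertex 0.812 2.57 -4.088
endloop
endfacet
facet normal -0.215 0.787 -0.579
outer loop
vertex 1.228 3.0 -3.658
vertex 0.812 2.57 -4.088
vertex 0.512 2.913 -3.51
endloop
endfacet
facet normal 0.497 0.309 0.811
outer loop
vertex 1.608 2.565 -3.202
vertex 1.004 2.91 -2.963
vertex 1.128 2.21 -2.772
endloop
endfacet
facet normal -0.566 0.646 0.512
outer loop
vertex 1.004 2.91 -2.963
vertex 0.512 2.913 -3.51
vertex 0.45 2.425 -2.963
endloop
endfacet
facet normal -0.752 0.317 -0.578
outer loop
vertex 0.512 2.913 -3.51
vertex 0.812 2.57 -4.088
vertex 0.332 2.215 -3.658
endloop
endfacet
facet normal 0.197 -0.225 -0.954
outer loop
vertex 0.812 2.57 -4.088
vertex 1.49 2.355 -3.897
vertex 0.936 1.87 -3.897
endloop
endfacet
facet normal 0.969 -0.230 -0.095
outer loop
vertex 1.49 2.355 -3.897
vertex 1.608 2.565 -3.202
vertex 1.428 1.867 -3.35
endloop
endfacet
facet normal -0.372 -0.452 0.811
outer loop
vertex 0.712 1.78 -3.202
vertex 1.128 2.21 -2.772
vertex 0.45 2.425 -2.963
endloop
endfacet
facet normal -0.849 -0.448 0.280
outer loop
vertex 0.712 1.78 -3.202
vertex 0.45 2.425 -2.963
vertex 0.332 2.215 -3.658
endloop
endfacet
facet normal -0.557 -0.781 -0.281
outer loop
vertex 0.712 1.78 -3.202
vertex 0.332 2.215 -3.658
vertex 0.936 1.87 -3.897
endloop
endfacet
facet normal 0.101 -0.990 -0.096
outer loop
vertex 0.712 1.78 -3.202
vertex 0.936 1.87 -3.897
vertex 1.428 1.867 -3.35
endloop
endfacet
facet normal 0.215 -0.787 0.579
outer loop
vertex 0.712 1.78 -3.202
vertex 1.428 1.867 -3.35
vertex 1.128 2.21 -2.772
endloop
endfacet
facet normal -0.197 0.225 0.954
outer loop
vertex 0.45 2.425 -2.963
vertex 1.128 2.21 -2.772
vertex 1.004 2.91 -2.963
endloop
endfacet
facet normal -0.969 0.230 0.095
outer loop
vertex 0.332 2.215 -3.658
vertex 0.45 2.425 -2.963
vertex 0.512 2.913 -3.51
endloop
endfacet
facet normal -0.497 -0.309 -0.811
outer loop
vertex 0.936 1.87 -3.897
vertex 0.332 2.215 -3.658
vertex 0.812 2.57 -4.088
endloop
endfacet
facet normal 0.566 -0.646 -0.512
outer loop
vertex 1.428 1.867 -3.35
vertex 0.936 1.87 -3.897
vertex 1.49 2.355 -3.897
endloop
endfacet
facet normal 0.752 -0.317 0.578
outer loop
vertex 1.128 2.21 -2.772
vertex 1.428 1.867 -3.35
vertex 1.608 2.565 -3.202
endloop
endfacet
facet normal 0.202 0.740 -0.641
outer loop
vertex 0.158 4.175 3.968
vertex -0.186 3.623 3.222
vertex -0.583 4.276 3.851
endloop
endfacet
facet normal -0.121 0.232 0.965
outer loop
vertex 0.158 4.175 3.968
vertex -0.583 4.276 3.851
vertex -0.534 2.357 4.318
endloop
endfacet
facet normal 0.203 0.741 -0.641
outer loop
vertex -0.583 4.276 3.851
vertex -0.186 3.623 3.222
vertex -1.092 3.995 3.365
endloop
endfacet
facet normal -0.724 0.146 0.674
outer loop
vertex -0.583 4.276 3.851
vertex -1.092 3.995 3.365
vertex -0.534 2.357 4.318
endloop
endfacet
facet normal 0.203 0.741 -0.641
outer loop
vertex -1.092 3.995 3.365
vertex -0.186 3.623 3.222
vertex -1.07 3.496 2.795
endloop
endfacet
facet normal -0.959 -0.231 0.165
outer loop
vertex -1.092 3.995 3.365
vertex -1.07 3.496 2.795
vertex -0.534 2.357 4.318
endloop
endfacet
facet normal 0.203 0.740 -0.641
outer loop
vertex -1.07 3.496 2.795
vertex -0.186 3.623 3.222
vertex -0.53 3.071 2.476
endloop
endfacet
facet normal -0.688 -0.676 -0.264
outer loop
vertex -1.07 3.496 2.795
vertex -0.53 3.071 2.476
vertex -0.534 2.357 4.318
endloop
endfacet
facet normal 0.203 0.740 -0.641
outer loop
vertex -0.53 3.071 2.476
vertex -0.186 3.623 3.222
vertex 0.211 2.969 2.593
endloop
endfacet
facet normal -0.071 -0.930 -0.361
outer loop
vertex -0.53 3.071 2.476
vertex 0.211 2.969 2.593
vertex -0.534 2.357 4.318
endloop
endfacet
facet normal 0.204 0.740 -0.641
outer loop
vertex 0.211 2.969 2.593
vertex -0.186 3.623 3.222
vertex 0.72 3.25 3.079
endloop
endfacet
facet normal 0.532 -0.844 -0.070
outer loop
vertex 0.211 2.969 2.593
vertex 0.72 3.25 3.079
vertex -0.534 2.357 4.318
endloop
endfacet
facet normal 0.203 0.740 -0.641
outer loop
vertex 0.72 3.25 3.079
vertex -0.186 3.623 3.222
vertex 0.698 3.75 3.649
endloop
endfacet
facet normal 0.767 -0.467 0.440
outer loop
vertex 0.72 3.25 3.079
vertex 0.698 3.75 3.649
vertex -0.534 2.357 4.318
endloop
endfacet
facet normal 0.203 0.740 -0.641
outer loop
vertex 0.698 3.75 3.649
vertex -0.186 3.623 3.222
vertex 0.158 4.175 3.968
endloop
endfacet
facet normal 0.496 -0.022 0.868
outer loop
vertex 0.698 3.75 3.649
vertex 0.158 4.175 3.968
vertex -0.534 2.357 4.318
endloop
endfacet

endsolid


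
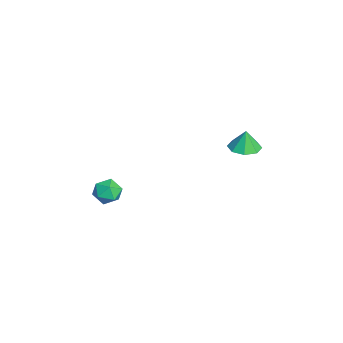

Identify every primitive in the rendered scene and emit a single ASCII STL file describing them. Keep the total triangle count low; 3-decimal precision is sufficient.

solid 
facet normal -0.484 -0.846 0.222
outer loop
vertex -0.598 -3.072 -3.166
vertex -0.023 -3.486 -3.489
vertex 0.006 -3.304 -2.733
endloop
endfacet
facet normal -0.631 -0.336 0.700
outer loop
vertex -0.598 -3.072 -3.166
vertex 0.006 -3.304 -2.733
vertex -0.282 -2.586 -2.648
endloop
endfacet
facet normal -0.911 0.220 0.349
outer loop
vertex -0.598 -3.072 -3.166
vertex -0.282 -2.586 -2.648
vertex -0.488 -2.324 -3.351
endloop
endfacet
facet normal -0.937 0.053 -0.345
outer loop
vertex -0.598 -3.072 -3.166
vertex -0.488 -2.324 -3.351
vertex -0.328 -2.881 -3.871
endloop
endfacet
facet normal -0.674 -0.606 -0.422
outer loop
vertex -0.598 -3.072 -3.166
vertex -0.328 -2.881 -3.871
vertex -0.023 -3.486 -3.489
endloop
endfacet
facet normal -0.017 -0.124 0.992
outer loop
vertex -0.282 -2.586 -2.648
vertex 0.006 -3.304 -2.733
vertex 0.488 -2.699 -2.649
endloop
endfacet
facet normal 0.221 -0.950 0.220
outer loop
vertex 0.006 -3.304 -2.733
vertex -0.023 -3.486 -3.489
vertex 0.648 -3.256 -3.169
endloop
endfacet
facet normal -0.084 -0.562 -0.823
outer loop
vertex -0.023 -3.486 -3.489
vertex -0.328 -2.881 -3.871
vertex 0.442 -2.994 -3.872
endloop
endfacet
facet normal -0.511 0.504 -0.697
outer loop
vertex -0.328 -2.881 -3.871
vertex -0.488 -2.324 -3.351
vertex 0.154 -2.276 -3.787
endloop
endfacet
facet normal -0.468 0.774 0.426
outer loop
vertex -0.488 -2.324 -3.351
vertex -0.282 -2.586 -2.648
vertex 0.183 -2.094 -3.031
endloop
endfacet
facet normal 0.937 -0.053 0.345
outer loop
vertex 0.758 -2.508 -3.354
vertex 0.488 -2.699 -2.649
vertex 0.648 -3.256 -3.169
endloop
endfacet
facet normal 0.911 -0.220 -0.349
outer loop
vertex 0.758 -2.508 -3.354
vertex 0.648 -3.256 -3.169
vertex 0.442 -2.994 -3.872
endloop
endfacet
facet normal 0.631 0.336 -0.700
outer loop
vertex 0.758 -2.508 -3.354
vertex 0.442 -2.994 -3.872
vertex 0.154 -2.276 -3.787
endloop
endfacet
facet normal 0.484 0.846 -0.222
outer loop
vertex 0.758 -2.508 -3.354
vertex 0.154 -2.276 -3.787
vertex 0.183 -2.094 -3.031
endloop
endfacet
facet normal 0.674 0.606 0.422
outer loop
vertex 0.758 -2.508 -3.354
vertex 0.183 -2.094 -3.031
vertex 0.488 -2.699 -2.649
endloop
endfacet
facet normal 0.511 -0.504 0.697
outer loop
vertex 0.648 -3.256 -3.169
vertex 0.488 -2.699 -2.649
vertex 0.006 -3.304 -2.733
endloop
endfacet
facet normal 0.468 -0.774 -0.426
outer loop
vertex 0.442 -2.994 -3.872
vertex 0.648 -3.256 -3.169
vertex -0.023 -3.486 -3.489
endloop
endfacet
facet normal 0.017 0.124 -0.992
outer loop
vertex 0.154 -2.276 -3.787
vertex 0.442 -2.994 -3.872
vertex -0.328 -2.881 -3.871
endloop
endfacet
facet normal -0.221 0.950 -0.220
outer loop
vertex 0.183 -2.094 -3.031
vertex 0.154 -2.276 -3.787
vertex -0.488 -2.324 -3.351
endloop
endfacet
facet normal 0.084 0.562 0.823
outer loop
vertex 0.488 -2.699 -2.649
vertex 0.183 -2.094 -3.031
vertex -0.282 -2.586 -2.648
endloop
endfacet
facet normal 0.022 -0.054 -0.998
outer loop
vertex 2.107 3.835 0.469
vertex 1.482 3.352 0.481
vertex 1.583 4.135 0.441
endloop
endfacet
facet normal 0.395 0.740 0.545
outer loop
vertex 2.107 3.835 0.469
vertex 1.583 4.135 0.441
vertex 1.458 3.408 1.519
endloop
endfacet
facet normal 0.021 -0.054 -0.998
outer loop
vertex 1.583 4.135 0.441
vertex 1.482 3.352 0.481
vertex 0.999 3.976 0.437
endloop
endfacet
facet normal -0.227 0.819 0.526
outer loop
vertex 1.583 4.135 0.441
vertex 0.999 3.976 0.437
vertex 1.458 3.408 1.519
endloop
endfacet
facet normal 0.023 -0.053 -0.998
outer loop
vertex 0.999 3.976 0.437
vertex 1.482 3.352 0.481
vertex 0.698 3.452 0.458
endloop
endfacet
facet normal -0.723 0.437 0.536
outer loop
vertex 0.999 3.976 0.437
vertex 0.698 3.452 0.458
vertex 1.458 3.408 1.519
endloop
endfacet
facet normal 0.022 -0.054 -0.998
outer loop
vertex 0.698 3.452 0.458
vertex 1.482 3.352 0.481
vertex 0.856 2.87 0.493
endloop
endfacet
facet normal -0.803 -0.184 0.567
outer loop
vertex 0.698 3.452 0.458
vertex 0.856 2.87 0.493
vertex 1.458 3.408 1.519
endloop
endfacet
facet normal 0.022 -0.054 -0.998
outer loop
vertex 0.856 2.87 0.493
vertex 1.482 3.352 0.481
vertex 1.38 2.57 0.521
endloop
endfacet
facet normal -0.421 -0.678 0.602
outer loop
vertex 0.856 2.87 0.493
vertex 1.38 2.57 0.521
vertex 1.458 3.408 1.519
endloop
endfacet
facet normal 0.021 -0.054 -0.998
outer loop
vertex 1.38 2.57 0.521
vertex 1.482 3.352 0.481
vertex 1.964 2.728 0.525
endloop
endfacet
facet normal 0.201 -0.758 0.621
outer loop
vertex 1.38 2.57 0.521
vertex 1.964 2.728 0.525
vertex 1.458 3.408 1.519
endloop
endfacet
facet normal 0.023 -0.053 -0.998
outer loop
vertex 1.964 2.728 0.525
vertex 1.482 3.352 0.481
vertex 2.265 3.252 0.504
endloop
endfacet
facet normal 0.696 -0.376 0.611
outer loop
vertex 1.964 2.728 0.525
vertex 2.265 3.252 0.504
vertex 1.458 3.408 1.519
endloop
endfacet
facet normal 0.022 -0.054 -0.998
outer loop
vertex 2.265 3.252 0.504
vertex 1.482 3.352 0.481
vertex 2.107 3.835 0.469
endloop
endfacet
facet normal 0.777 0.245 0.580
outer loop
vertex 2.265 3.252 0.504
vertex 2.107 3.835 0.469
vertex 1.458 3.408 1.519
endloop
endfacet

endsolid


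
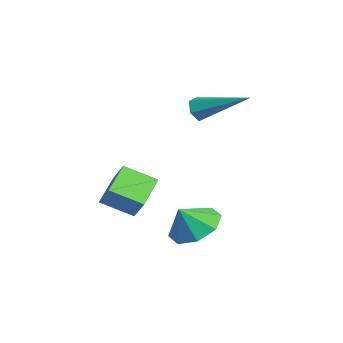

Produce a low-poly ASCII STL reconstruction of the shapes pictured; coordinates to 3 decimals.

solid 
facet normal -0.624 -0.189 -0.758
outer loop
vertex -1.321 -4.352 -3.308
vertex -2.318 -3.649 -2.662
vertex -0.94 -3.277 -3.889
endloop
endfacet
facet normal 0.722 -0.509 -0.468
outer loop
vertex -0.322 -3.091 -3.138
vertex -1.321 -4.352 -3.308
vertex -0.94 -3.277 -3.889
endloop
endfacet
facet normal -0.624 -0.189 -0.758
outer loop
vertex -0.94 -3.277 -3.889
vertex -2.318 -3.649 -2.662
vertex -1.937 -2.574 -3.243
endloop
endfacet
facet normal 0.298 0.840 -0.454
outer loop
vertex -1.937 -2.574 -3.243
vertex -0.322 -3.091 -3.138
vertex -0.94 -3.277 -3.889
endloop
endfacet
facet normal -0.298 -0.840 0.454
outer loop
vertex -1.321 -4.352 -3.308
vertex -1.7 -3.463 -1.911
vertex -2.318 -3.649 -2.662
endloop
endfacet
facet normal 0.722 -0.509 -0.468
outer loop
vertex -0.703 -4.166 -2.557
vertex -1.321 -4.352 -3.308
vertex -0.322 -3.091 -3.138
endloop
endfacet
facet normal -0.298 -0.840 0.454
outer loop
vertex -0.703 -4.166 -2.557
vertex -1.7 -3.463 -1.911
vertex -1.321 -4.352 -3.308
endloop
endfacet
facet normal -0.722 0.509 0.468
outer loop
vertex -2.318 -3.649 -2.662
vertex -1.7 -3.463 -1.911
vertex -1.937 -2.574 -3.243
endloop
endfacet
facet normal 0.298 0.840 -0.454
outer loop
vertex -1.319 -2.388 -2.492
vertex -0.322 -3.091 -3.138
vertex -1.937 -2.574 -3.243
endloop
endfacet
facet normal -0.722 0.509 0.468
outer loop
vertex -1.937 -2.574 -3.243
vertex -1.7 -3.463 -1.911
vertex -1.319 -2.388 -2.492
endloop
endfacet
facet normal 0.624 0.189 0.758
outer loop
vertex -1.319 -2.388 -2.492
vertex -0.703 -4.166 -2.557
vertex -0.322 -3.091 -3.138
endloop
endfacet
facet normal 0.624 0.189 0.758
outer loop
vertex -1.7 -3.463 -1.911
vertex -0.703 -4.166 -2.557
vertex -1.319 -2.388 -2.492
endloop
endfacet
facet normal -0.631 -0.669 -0.393
outer loop
vertex -3.097 -0.564 -0.624
vertex -3.412 -0.523 -0.188
vertex -3.493 -0.198 -0.611
endloop
endfacet
facet normal 0.380 0.440 -0.814
outer loop
vertex -3.097 -0.564 -0.624
vertex -3.493 -0.198 -0.611
vertex -2.068 0.903 0.648
endloop
endfacet
facet normal -0.631 -0.669 -0.393
outer loop
vertex -3.493 -0.198 -0.611
vertex -3.412 -0.523 -0.188
vertex -3.809 -0.156 -0.175
endloop
endfacet
facet normal -0.363 0.865 -0.346
outer loop
vertex -3.493 -0.198 -0.611
vertex -3.809 -0.156 -0.175
vertex -2.068 0.903 0.648
endloop
endfacet
facet normal -0.632 -0.669 -0.391
outer loop
vertex -3.809 -0.156 -0.175
vertex -3.412 -0.523 -0.188
vertex -3.727 -0.481 0.249
endloop
endfacet
facet normal -0.608 0.569 0.554
outer loop
vertex -3.809 -0.156 -0.175
vertex -3.727 -0.481 0.249
vertex -2.068 0.903 0.648
endloop
endfacet
facet normal -0.632 -0.668 -0.392
outer loop
vertex -3.727 -0.481 0.249
vertex -3.412 -0.523 -0.188
vertex -3.331 -0.848 0.236
endloop
endfacet
facet normal -0.109 -0.152 0.982
outer loop
vertex -3.727 -0.481 0.249
vertex -3.331 -0.848 0.236
vertex -2.068 0.903 0.648
endloop
endfacet
facet normal -0.631 -0.669 -0.393
outer loop
vertex -3.331 -0.848 0.236
vertex -3.412 -0.523 -0.188
vertex -3.016 -0.889 -0.2
endloop
endfacet
facet normal 0.634 -0.578 0.513
outer loop
vertex -3.331 -0.848 0.236
vertex -3.016 -0.889 -0.2
vertex -2.068 0.903 0.648
endloop
endfacet
facet normal -0.631 -0.669 -0.393
outer loop
vertex -3.016 -0.889 -0.2
vertex -3.412 -0.523 -0.188
vertex -3.097 -0.564 -0.624
endloop
endfacet
facet normal 0.879 -0.283 -0.385
outer loop
vertex -3.016 -0.889 -0.2
vertex -3.097 -0.564 -0.624
vertex -2.068 0.903 0.648
endloop
endfacet
facet normal -0.151 0.554 -0.819
outer loop
vertex 0.607 -1.576 -4.544
vertex -0.33 -1.417 -4.264
vertex 0.534 -0.957 -4.112
endloop
endfacet
facet normal 0.843 -0.237 0.482
outer loop
vertex 0.607 -1.576 -4.544
vertex 0.534 -0.957 -4.112
vertex -0.17 -2.003 -3.396
endloop
endfacet
facet normal -0.150 0.553 -0.819
outer loop
vertex 0.534 -0.957 -4.112
vertex -0.33 -1.417 -4.264
vertex -0.045 -0.608 -3.77
endloop
endfacet
facet normal 0.573 0.164 0.803
outer loop
vertex 0.534 -0.957 -4.112
vertex -0.045 -0.608 -3.77
vertex -0.17 -2.003 -3.396
endloop
endfacet
facet normal -0.150 0.553 -0.819
outer loop
vertex -0.045 -0.608 -3.77
vertex -0.33 -1.417 -4.264
vertex -0.791 -0.732 -3.717
endloop
endfacet
facet normal 0.026 0.257 0.966
outer loop
vertex -0.045 -0.608 -3.77
vertex -0.791 -0.732 -3.717
vertex -0.17 -2.003 -3.396
endloop
endfacet
facet normal -0.150 0.553 -0.819
outer loop
vertex -0.791 -0.732 -3.717
vertex -0.33 -1.417 -4.264
vertex -1.266 -1.258 -3.985
endloop
endfacet
facet normal -0.480 -0.013 0.877
outer loop
vertex -0.791 -0.732 -3.717
vertex -1.266 -1.258 -3.985
vertex -0.17 -2.003 -3.396
endloop
endfacet
facet normal -0.150 0.553 -0.820
outer loop
vertex -1.266 -1.258 -3.985
vertex -0.33 -1.417 -4.264
vertex -1.193 -1.877 -4.416
endloop
endfacet
facet normal -0.646 -0.486 0.588
outer loop
vertex -1.266 -1.258 -3.985
vertex -1.193 -1.877 -4.416
vertex -0.17 -2.003 -3.396
endloop
endfacet
facet normal -0.151 0.553 -0.819
outer loop
vertex -1.193 -1.877 -4.416
vertex -0.33 -1.417 -4.264
vertex -0.614 -2.226 -4.758
endloop
endfacet
facet normal -0.376 -0.887 0.268
outer loop
vertex -1.193 -1.877 -4.416
vertex -0.614 -2.226 -4.758
vertex -0.17 -2.003 -3.396
endloop
endfacet
facet normal -0.151 0.553 -0.819
outer loop
vertex -0.614 -2.226 -4.758
vertex -0.33 -1.417 -4.264
vertex 0.131 -2.101 -4.811
endloop
endfacet
facet normal 0.172 -0.980 0.104
outer loop
vertex -0.614 -2.226 -4.758
vertex 0.131 -2.101 -4.811
vertex -0.17 -2.003 -3.396
endloop
endfacet
facet normal -0.151 0.553 -0.819
outer loop
vertex 0.131 -2.101 -4.811
vertex -0.33 -1.417 -4.264
vertex 0.607 -1.576 -4.544
endloop
endfacet
facet normal 0.676 -0.711 0.193
outer loop
vertex 0.131 -2.101 -4.811
vertex 0.607 -1.576 -4.544
vertex -0.17 -2.003 -3.396
endloop
endfacet

endsolid


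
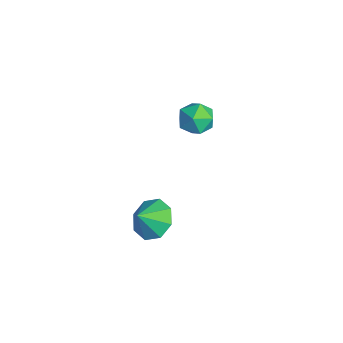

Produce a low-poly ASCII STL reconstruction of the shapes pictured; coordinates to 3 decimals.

solid 
facet normal 0.057 0.769 0.637
outer loop
vertex -2.779 2.289 3.944
vertex -2.637 1.713 4.627
vertex -1.936 2.045 4.163
endloop
endfacet
facet normal 0.281 0.960 -0.013
outer loop
vertex -2.779 2.289 3.944
vertex -1.936 2.045 4.163
vertex -2.179 2.104 3.294
endloop
endfacet
facet normal -0.253 0.844 -0.474
outer loop
vertex -2.779 2.289 3.944
vertex -2.179 2.104 3.294
vertex -3.03 1.808 3.221
endloop
endfacet
facet normal -0.806 0.582 -0.107
outer loop
vertex -2.779 2.289 3.944
vertex -3.03 1.808 3.221
vertex -3.314 1.566 4.045
endloop
endfacet
facet normal -0.614 0.536 0.579
outer loop
vertex -2.779 2.289 3.944
vertex -3.314 1.566 4.045
vertex -2.637 1.713 4.627
endloop
endfacet
facet normal 0.823 0.533 -0.194
outer loop
vertex -2.179 2.104 3.294
vertex -1.936 2.045 4.163
vertex -1.666 1.414 3.575
endloop
endfacet
facet normal 0.462 0.225 0.858
outer loop
vertex -1.936 2.045 4.163
vertex -2.637 1.713 4.627
vertex -1.95 1.172 4.399
endloop
endfacet
facet normal -0.625 -0.153 0.766
outer loop
vertex -2.637 1.713 4.627
vertex -3.314 1.566 4.045
vertex -2.801 0.876 4.326
endloop
endfacet
facet normal -0.935 -0.078 -0.345
outer loop
vertex -3.314 1.566 4.045
vertex -3.03 1.808 3.221
vertex -3.044 0.935 3.457
endloop
endfacet
facet normal -0.040 0.345 -0.938
outer loop
vertex -3.03 1.808 3.221
vertex -2.179 2.104 3.294
vertex -2.343 1.267 2.993
endloop
endfacet
facet normal 0.806 -0.582 0.107
outer loop
vertex -2.201 0.691 3.676
vertex -1.666 1.414 3.575
vertex -1.95 1.172 4.399
endloop
endfacet
facet normal 0.253 -0.844 0.474
outer loop
vertex -2.201 0.691 3.676
vertex -1.95 1.172 4.399
vertex -2.801 0.876 4.326
endloop
endfacet
facet normal -0.281 -0.960 0.013
outer loop
vertex -2.201 0.691 3.676
vertex -2.801 0.876 4.326
vertex -3.044 0.935 3.457
endloop
endfacet
facet normal -0.057 -0.769 -0.637
outer loop
vertex -2.201 0.691 3.676
vertex -3.044 0.935 3.457
vertex -2.343 1.267 2.993
endloop
endfacet
facet normal 0.614 -0.536 -0.579
outer loop
vertex -2.201 0.691 3.676
vertex -2.343 1.267 2.993
vertex -1.666 1.414 3.575
endloop
endfacet
facet normal 0.935 0.078 0.345
outer loop
vertex -1.95 1.172 4.399
vertex -1.666 1.414 3.575
vertex -1.936 2.045 4.163
endloop
endfacet
facet normal 0.040 -0.345 0.938
outer loop
vertex -2.801 0.876 4.326
vertex -1.95 1.172 4.399
vertex -2.637 1.713 4.627
endloop
endfacet
facet normal -0.823 -0.533 0.194
outer loop
vertex -3.044 0.935 3.457
vertex -2.801 0.876 4.326
vertex -3.314 1.566 4.045
endloop
endfacet
facet normal -0.462 -0.225 -0.858
outer loop
vertex -2.343 1.267 2.993
vertex -3.044 0.935 3.457
vertex -3.03 1.808 3.221
endloop
endfacet
facet normal 0.625 0.153 -0.766
outer loop
vertex -1.666 1.414 3.575
vertex -2.343 1.267 2.993
vertex -2.179 2.104 3.294
endloop
endfacet
facet normal -0.223 0.659 -0.718
outer loop
vertex 3.124 -2.379 2.439
vertex 2.535 -1.901 3.06
vertex 3.484 -1.842 2.82
endloop
endfacet
facet normal 0.784 -0.609 0.117
outer loop
vertex 3.124 -2.379 2.439
vertex 3.484 -1.842 2.82
vertex 2.765 -2.579 3.8
endloop
endfacet
facet normal -0.223 0.658 -0.719
outer loop
vertex 3.484 -1.842 2.82
vertex 2.535 -1.901 3.06
vertex 3.288 -1.339 3.341
endloop
endfacet
facet normal 0.852 -0.177 0.492
outer loop
vertex 3.484 -1.842 2.82
vertex 3.288 -1.339 3.341
vertex 2.765 -2.579 3.8
endloop
endfacet
facet normal -0.224 0.659 -0.718
outer loop
vertex 3.288 -1.339 3.341
vertex 2.535 -1.901 3.06
vertex 2.651 -1.166 3.698
endloop
endfacet
facet normal 0.507 0.103 0.856
outer loop
vertex 3.288 -1.339 3.341
vertex 2.651 -1.166 3.698
vertex 2.765 -2.579 3.8
endloop
endfacet
facet normal -0.223 0.659 -0.718
outer loop
vertex 2.651 -1.166 3.698
vertex 2.535 -1.901 3.06
vertex 1.947 -1.423 3.681
endloop
endfacet
facet normal -0.049 0.068 0.996
outer loop
vertex 2.651 -1.166 3.698
vertex 1.947 -1.423 3.681
vertex 2.765 -2.579 3.8
endloop
endfacet
facet normal -0.223 0.659 -0.718
outer loop
vertex 1.947 -1.423 3.681
vertex 2.535 -1.901 3.06
vertex 1.587 -1.96 3.3
endloop
endfacet
facet normal -0.490 -0.261 0.832
outer loop
vertex 1.947 -1.423 3.681
vertex 1.587 -1.96 3.3
vertex 2.765 -2.579 3.8
endloop
endfacet
facet normal -0.223 0.659 -0.719
outer loop
vertex 1.587 -1.96 3.3
vertex 2.535 -1.901 3.06
vertex 1.783 -2.462 2.779
endloop
endfacet
facet normal -0.558 -0.692 0.457
outer loop
vertex 1.587 -1.96 3.3
vertex 1.783 -2.462 2.779
vertex 2.765 -2.579 3.8
endloop
endfacet
facet normal -0.223 0.659 -0.718
outer loop
vertex 1.783 -2.462 2.779
vertex 2.535 -1.901 3.06
vertex 2.419 -2.636 2.422
endloop
endfacet
facet normal -0.213 -0.972 0.094
outer loop
vertex 1.783 -2.462 2.779
vertex 2.419 -2.636 2.422
vertex 2.765 -2.579 3.8
endloop
endfacet
facet normal -0.223 0.659 -0.719
outer loop
vertex 2.419 -2.636 2.422
vertex 2.535 -1.901 3.06
vertex 3.124 -2.379 2.439
endloop
endfacet
facet normal 0.343 -0.938 -0.047
outer loop
vertex 2.419 -2.636 2.422
vertex 3.124 -2.379 2.439
vertex 2.765 -2.579 3.8
endloop
endfacet

endsolid


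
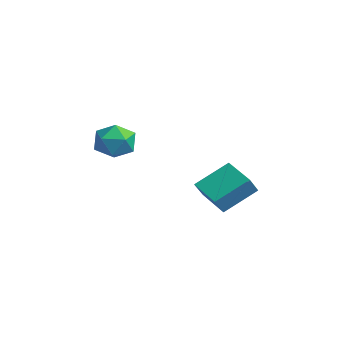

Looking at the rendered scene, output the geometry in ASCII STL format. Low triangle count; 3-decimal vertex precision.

solid 
facet normal -0.385 0.895 0.225
outer loop
vertex -0.848 0.207 3.149
vertex -1.117 -0.102 3.92
vertex -0.325 0.257 3.845
endloop
endfacet
facet normal 0.182 0.962 -0.206
outer loop
vertex -0.848 0.207 3.149
vertex -0.325 0.257 3.845
vertex 0.002 0.029 3.069
endloop
endfacet
facet normal 0.049 0.594 -0.803
outer loop
vertex -0.848 0.207 3.149
vertex 0.002 0.029 3.069
vertex -0.588 -0.47 2.664
endloop
endfacet
facet normal -0.599 0.301 -0.742
outer loop
vertex -0.848 0.207 3.149
vertex -0.588 -0.47 2.664
vertex -1.28 -0.551 3.19
endloop
endfacet
facet normal -0.866 0.488 -0.107
outer loop
vertex -0.848 0.207 3.149
vertex -1.28 -0.551 3.19
vertex -1.117 -0.102 3.92
endloop
endfacet
facet normal 0.741 0.661 0.118
outer loop
vertex 0.002 0.029 3.069
vertex -0.325 0.257 3.845
vertex 0.26 -0.389 3.79
endloop
endfacet
facet normal -0.174 0.553 0.815
outer loop
vertex -0.325 0.257 3.845
vertex -1.117 -0.102 3.92
vertex -0.432 -0.47 4.316
endloop
endfacet
facet normal -0.954 -0.107 0.279
outer loop
vertex -1.117 -0.102 3.92
vertex -1.28 -0.551 3.19
vertex -1.022 -0.969 3.911
endloop
endfacet
facet normal -0.522 -0.409 -0.749
outer loop
vertex -1.28 -0.551 3.19
vertex -0.588 -0.47 2.664
vertex -0.695 -1.197 3.135
endloop
endfacet
facet normal 0.526 0.066 -0.848
outer loop
vertex -0.588 -0.47 2.664
vertex 0.002 0.029 3.069
vertex 0.097 -0.838 3.06
endloop
endfacet
facet normal 0.599 -0.301 0.742
outer loop
vertex -0.172 -1.147 3.831
vertex 0.26 -0.389 3.79
vertex -0.432 -0.47 4.316
endloop
endfacet
facet normal -0.049 -0.594 0.803
outer loop
vertex -0.172 -1.147 3.831
vertex -0.432 -0.47 4.316
vertex -1.022 -0.969 3.911
endloop
endfacet
facet normal -0.182 -0.962 0.206
outer loop
vertex -0.172 -1.147 3.831
vertex -1.022 -0.969 3.911
vertex -0.695 -1.197 3.135
endloop
endfacet
facet normal 0.385 -0.895 -0.225
outer loop
vertex -0.172 -1.147 3.831
vertex -0.695 -1.197 3.135
vertex 0.097 -0.838 3.06
endloop
endfacet
facet normal 0.866 -0.488 0.107
outer loop
vertex -0.172 -1.147 3.831
vertex 0.097 -0.838 3.06
vertex 0.26 -0.389 3.79
endloop
endfacet
facet normal 0.522 0.409 0.749
outer loop
vertex -0.432 -0.47 4.316
vertex 0.26 -0.389 3.79
vertex -0.325 0.257 3.845
endloop
endfacet
facet normal -0.526 -0.066 0.848
outer loop
vertex -1.022 -0.969 3.911
vertex -0.432 -0.47 4.316
vertex -1.117 -0.102 3.92
endloop
endfacet
facet normal -0.741 -0.661 -0.118
outer loop
vertex -0.695 -1.197 3.135
vertex -1.022 -0.969 3.911
vertex -1.28 -0.551 3.19
endloop
endfacet
facet normal 0.174 -0.553 -0.815
outer loop
vertex 0.097 -0.838 3.06
vertex -0.695 -1.197 3.135
vertex -0.588 -0.47 2.664
endloop
endfacet
facet normal 0.954 0.107 -0.279
outer loop
vertex 0.26 -0.389 3.79
vertex 0.097 -0.838 3.06
vertex 0.002 0.029 3.069
endloop
endfacet
facet normal -0.935 -0.136 0.327
outer loop
vertex -0.593 4.194 1.615
vertex -0.932 4.729 0.867
vertex -0.717 2.821 0.69
endloop
endfacet
facet normal 0.346 -0.546 0.763
outer loop
vertex 0.592 3.011 0.233
vertex -0.593 4.194 1.615
vertex -0.717 2.821 0.69
endloop
endfacet
facet normal -0.935 -0.136 0.327
outer loop
vertex -0.717 2.821 0.69
vertex -0.932 4.729 0.867
vertex -1.056 3.356 -0.058
endloop
endfacet
facet normal -0.075 -0.827 -0.558
outer loop
vertex -1.056 3.356 -0.058
vertex 0.592 3.011 0.233
vertex -0.717 2.821 0.69
endloop
endfacet
facet normal 0.075 0.827 0.558
outer loop
vertex -0.593 4.194 1.615
vertex 0.377 4.919 0.41
vertex -0.932 4.729 0.867
endloop
endfacet
facet normal 0.346 -0.546 0.763
outer loop
vertex 0.716 4.384 1.158
vertex -0.593 4.194 1.615
vertex 0.592 3.011 0.233
endloop
endfacet
facet normal 0.075 0.827 0.558
outer loop
vertex 0.716 4.384 1.158
vertex 0.377 4.919 0.41
vertex -0.593 4.194 1.615
endloop
endfacet
facet normal -0.346 0.546 -0.763
outer loop
vertex -0.932 4.729 0.867
vertex 0.377 4.919 0.41
vertex -1.056 3.356 -0.058
endloop
endfacet
facet normal -0.075 -0.827 -0.558
outer loop
vertex 0.253 3.546 -0.515
vertex 0.592 3.011 0.233
vertex -1.056 3.356 -0.058
endloop
endfacet
facet normal -0.346 0.546 -0.763
outer loop
vertex -1.056 3.356 -0.058
vertex 0.377 4.919 0.41
vertex 0.253 3.546 -0.515
endloop
endfacet
facet normal 0.935 0.136 -0.327
outer loop
vertex 0.253 3.546 -0.515
vertex 0.716 4.384 1.158
vertex 0.592 3.011 0.233
endloop
endfacet
facet normal 0.935 0.136 -0.327
outer loop
vertex 0.377 4.919 0.41
vertex 0.716 4.384 1.158
vertex 0.253 3.546 -0.515
endloop
endfacet

endsolid


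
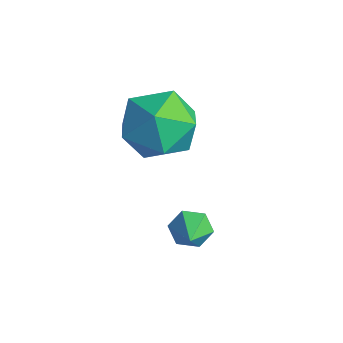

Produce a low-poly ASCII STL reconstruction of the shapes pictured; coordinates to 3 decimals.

solid 
facet normal -0.192 -0.092 0.977
outer loop
vertex -3.246 -0.593 4.24
vertex -3.83 -1.666 4.024
vertex -2.613 -1.66 4.264
endloop
endfacet
facet normal 0.416 0.266 0.870
outer loop
vertex -3.246 -0.593 4.24
vertex -2.613 -1.66 4.264
vertex -2.121 -0.658 3.722
endloop
endfacet
facet normal 0.266 0.840 0.473
outer loop
vertex -3.246 -0.593 4.24
vertex -2.121 -0.658 3.722
vertex -3.034 -0.045 3.147
endloop
endfacet
facet normal -0.434 0.836 0.335
outer loop
vertex -3.246 -0.593 4.24
vertex -3.034 -0.045 3.147
vertex -4.09 -0.668 3.334
endloop
endfacet
facet normal -0.717 0.260 0.647
outer loop
vertex -3.246 -0.593 4.24
vertex -4.09 -0.668 3.334
vertex -3.83 -1.666 4.024
endloop
endfacet
facet normal 0.856 -0.153 0.494
outer loop
vertex -2.121 -0.658 3.722
vertex -2.613 -1.66 4.264
vertex -2.01 -1.772 3.186
endloop
endfacet
facet normal -0.128 -0.732 0.669
outer loop
vertex -2.613 -1.66 4.264
vertex -3.83 -1.666 4.024
vertex -3.066 -2.395 3.373
endloop
endfacet
facet normal -0.978 -0.162 0.134
outer loop
vertex -3.83 -1.666 4.024
vertex -4.09 -0.668 3.334
vertex -3.979 -1.782 2.798
endloop
endfacet
facet normal -0.520 0.770 -0.371
outer loop
vertex -4.09 -0.668 3.334
vertex -3.034 -0.045 3.147
vertex -3.487 -0.78 2.256
endloop
endfacet
facet normal 0.614 0.775 -0.148
outer loop
vertex -3.034 -0.045 3.147
vertex -2.121 -0.658 3.722
vertex -2.27 -0.774 2.496
endloop
endfacet
facet normal 0.434 -0.836 -0.335
outer loop
vertex -2.854 -1.847 2.28
vertex -2.01 -1.772 3.186
vertex -3.066 -2.395 3.373
endloop
endfacet
facet normal -0.266 -0.840 -0.473
outer loop
vertex -2.854 -1.847 2.28
vertex -3.066 -2.395 3.373
vertex -3.979 -1.782 2.798
endloop
endfacet
facet normal -0.416 -0.266 -0.870
outer loop
vertex -2.854 -1.847 2.28
vertex -3.979 -1.782 2.798
vertex -3.487 -0.78 2.256
endloop
endfacet
facet normal 0.192 0.092 -0.977
outer loop
vertex -2.854 -1.847 2.28
vertex -3.487 -0.78 2.256
vertex -2.27 -0.774 2.496
endloop
endfacet
facet normal 0.717 -0.260 -0.647
outer loop
vertex -2.854 -1.847 2.28
vertex -2.27 -0.774 2.496
vertex -2.01 -1.772 3.186
endloop
endfacet
facet normal 0.520 -0.770 0.371
outer loop
vertex -3.066 -2.395 3.373
vertex -2.01 -1.772 3.186
vertex -2.613 -1.66 4.264
endloop
endfacet
facet normal -0.614 -0.775 0.148
outer loop
vertex -3.979 -1.782 2.798
vertex -3.066 -2.395 3.373
vertex -3.83 -1.666 4.024
endloop
endfacet
facet normal -0.856 0.153 -0.494
outer loop
vertex -3.487 -0.78 2.256
vertex -3.979 -1.782 2.798
vertex -4.09 -0.668 3.334
endloop
endfacet
facet normal 0.128 0.732 -0.669
outer loop
vertex -2.27 -0.774 2.496
vertex -3.487 -0.78 2.256
vertex -3.034 -0.045 3.147
endloop
endfacet
facet normal 0.978 0.162 -0.134
outer loop
vertex -2.01 -1.772 3.186
vertex -2.27 -0.774 2.496
vertex -2.121 -0.658 3.722
endloop
endfacet
facet normal -0.688 0.509 -0.517
outer loop
vertex -0.797 -1.465 -0.243
vertex -1.182 -1.48 0.255
vertex -0.777 -1.003 0.185
endloop
endfacet
facet normal 0.951 0.187 -0.246
outer loop
vertex -0.797 -1.465 -0.243
vertex -0.777 -1.003 0.185
vertex -0.398 -2.06 0.845
endloop
endfacet
facet normal -0.688 0.509 -0.517
outer loop
vertex -0.777 -1.003 0.185
vertex -1.182 -1.48 0.255
vertex -1.162 -1.018 0.683
endloop
endfacet
facet normal 0.649 0.557 0.519
outer loop
vertex -0.777 -1.003 0.185
vertex -1.162 -1.018 0.683
vertex -0.398 -2.06 0.845
endloop
endfacet
facet normal -0.688 0.509 -0.518
outer loop
vertex -1.162 -1.018 0.683
vertex -1.182 -1.48 0.255
vertex -1.568 -1.495 0.753
endloop
endfacet
facet normal -0.005 0.150 0.989
outer loop
vertex -1.162 -1.018 0.683
vertex -1.568 -1.495 0.753
vertex -0.398 -2.06 0.845
endloop
endfacet
facet normal -0.688 0.508 -0.518
outer loop
vertex -1.568 -1.495 0.753
vertex -1.182 -1.48 0.255
vertex -1.588 -1.957 0.326
endloop
endfacet
facet normal -0.357 -0.626 0.694
outer loop
vertex -1.568 -1.495 0.753
vertex -1.588 -1.957 0.326
vertex -0.398 -2.06 0.845
endloop
endfacet
facet normal -0.688 0.509 -0.517
outer loop
vertex -1.588 -1.957 0.326
vertex -1.182 -1.48 0.255
vertex -1.202 -1.942 -0.173
endloop
endfacet
facet normal -0.055 -0.996 -0.072
outer loop
vertex -1.588 -1.957 0.326
vertex -1.202 -1.942 -0.173
vertex -0.398 -2.06 0.845
endloop
endfacet
facet normal -0.688 0.509 -0.517
outer loop
vertex -1.202 -1.942 -0.173
vertex -1.182 -1.48 0.255
vertex -0.797 -1.465 -0.243
endloop
endfacet
facet normal 0.600 -0.589 -0.542
outer loop
vertex -1.202 -1.942 -0.173
vertex -0.797 -1.465 -0.243
vertex -0.398 -2.06 0.845
endloop
endfacet

endsolid
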